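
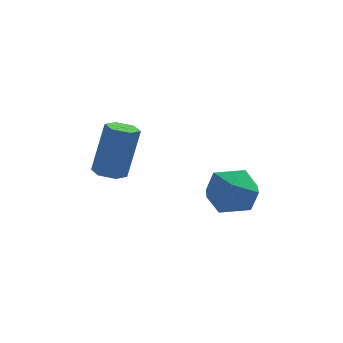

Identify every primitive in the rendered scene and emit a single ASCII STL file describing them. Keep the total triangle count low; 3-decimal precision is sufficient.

solid 
facet normal -0.202 -0.220 -0.954
outer loop
vertex -0.973 0.665 -1.261
vertex -1.255 0.188 -1.091
vertex -1.541 0.689 -1.146
endloop
endfacet
facet normal -0.004 0.975 -0.224
outer loop
vertex -0.973 0.665 -1.261
vertex -1.541 0.689 -1.146
vertex -0.583 1.09 0.581
endloop
endfacet
facet normal -0.004 0.975 -0.224
outer loop
vertex -0.583 1.09 0.581
vertex -1.541 0.689 -1.146
vertex -1.151 1.114 0.696
endloop
endfacet
facet normal 0.202 0.220 0.954
outer loop
vertex -0.583 1.09 0.581
vertex -1.151 1.114 0.696
vertex -0.865 0.612 0.751
endloop
endfacet
facet normal -0.202 -0.220 -0.954
outer loop
vertex -1.541 0.689 -1.146
vertex -1.255 0.188 -1.091
vertex -1.823 0.212 -0.976
endloop
endfacet
facet normal -0.850 0.524 0.059
outer loop
vertex -1.541 0.689 -1.146
vertex -1.823 0.212 -0.976
vertex -1.151 1.114 0.696
endloop
endfacet
facet normal -0.850 0.523 0.060
outer loop
vertex -1.151 1.114 0.696
vertex -1.823 0.212 -0.976
vertex -1.433 0.636 0.866
endloop
endfacet
facet normal 0.202 0.220 0.954
outer loop
vertex -1.151 1.114 0.696
vertex -1.433 0.636 0.866
vertex -0.865 0.612 0.751
endloop
endfacet
facet normal -0.202 -0.220 -0.954
outer loop
vertex -1.823 0.212 -0.976
vertex -1.255 0.188 -1.091
vertex -1.537 -0.29 -0.921
endloop
endfacet
facet normal -0.846 -0.451 0.283
outer loop
vertex -1.823 0.212 -0.976
vertex -1.537 -0.29 -0.921
vertex -1.433 0.636 0.866
endloop
endfacet
facet normal -0.846 -0.452 0.283
outer loop
vertex -1.433 0.636 0.866
vertex -1.537 -0.29 -0.921
vertex -1.147 0.135 0.921
endloop
endfacet
facet normal 0.202 0.220 0.954
outer loop
vertex -1.433 0.636 0.866
vertex -1.147 0.135 0.921
vertex -0.865 0.612 0.751
endloop
endfacet
facet normal -0.202 -0.220 -0.954
outer loop
vertex -1.537 -0.29 -0.921
vertex -1.255 0.188 -1.091
vertex -0.969 -0.314 -1.036
endloop
endfacet
facet normal 0.004 -0.975 0.224
outer loop
vertex -1.537 -0.29 -0.921
vertex -0.969 -0.314 -1.036
vertex -1.147 0.135 0.921
endloop
endfacet
facet normal 0.004 -0.975 0.224
outer loop
vertex -1.147 0.135 0.921
vertex -0.969 -0.314 -1.036
vertex -0.579 0.111 0.806
endloop
endfacet
facet normal 0.202 0.220 0.954
outer loop
vertex -1.147 0.135 0.921
vertex -0.579 0.111 0.806
vertex -0.865 0.612 0.751
endloop
endfacet
facet normal -0.202 -0.220 -0.954
outer loop
vertex -0.969 -0.314 -1.036
vertex -1.255 0.188 -1.091
vertex -0.687 0.164 -1.206
endloop
endfacet
facet normal 0.850 -0.523 -0.059
outer loop
vertex -0.969 -0.314 -1.036
vertex -0.687 0.164 -1.206
vertex -0.579 0.111 0.806
endloop
endfacet
facet normal 0.850 -0.524 -0.059
outer loop
vertex -0.579 0.111 0.806
vertex -0.687 0.164 -1.206
vertex -0.297 0.588 0.636
endloop
endfacet
facet normal 0.202 0.220 0.954
outer loop
vertex -0.579 0.111 0.806
vertex -0.297 0.588 0.636
vertex -0.865 0.612 0.751
endloop
endfacet
facet normal -0.202 -0.220 -0.954
outer loop
vertex -0.687 0.164 -1.206
vertex -1.255 0.188 -1.091
vertex -0.973 0.665 -1.261
endloop
endfacet
facet normal 0.846 0.452 -0.283
outer loop
vertex -0.687 0.164 -1.206
vertex -0.973 0.665 -1.261
vertex -0.297 0.588 0.636
endloop
endfacet
facet normal 0.846 0.451 -0.283
outer loop
vertex -0.297 0.588 0.636
vertex -0.973 0.665 -1.261
vertex -0.583 1.09 0.581
endloop
endfacet
facet normal 0.202 0.220 0.954
outer loop
vertex -0.297 0.588 0.636
vertex -0.583 1.09 0.581
vertex -0.865 0.612 0.751
endloop
endfacet
facet normal -0.089 -0.102 0.991
outer loop
vertex 1.973 0.731 -1.2
vertex 2.596 -0.063 -1.226
vertex 2.968 0.867 -1.097
endloop
endfacet
facet normal -0.162 0.581 0.798
outer loop
vertex 1.973 0.731 -1.2
vertex 2.968 0.867 -1.097
vertex 2.429 1.501 -1.668
endloop
endfacet
facet normal -0.705 0.623 0.338
outer loop
vertex 1.973 0.731 -1.2
vertex 2.429 1.501 -1.668
vertex 1.723 0.964 -2.15
endloop
endfacet
facet normal -0.969 -0.035 0.246
outer loop
vertex 1.973 0.731 -1.2
vertex 1.723 0.964 -2.15
vertex 1.827 -0.003 -1.877
endloop
endfacet
facet normal -0.588 -0.482 0.650
outer loop
vertex 1.973 0.731 -1.2
vertex 1.827 -0.003 -1.877
vertex 2.596 -0.063 -1.226
endloop
endfacet
facet normal 0.432 0.778 0.456
outer loop
vertex 2.429 1.501 -1.668
vertex 2.968 0.867 -1.097
vertex 3.333 1.183 -1.983
endloop
endfacet
facet normal 0.551 -0.327 0.768
outer loop
vertex 2.968 0.867 -1.097
vertex 2.596 -0.063 -1.226
vertex 3.437 0.216 -1.71
endloop
endfacet
facet normal -0.256 -0.942 0.216
outer loop
vertex 2.596 -0.063 -1.226
vertex 1.827 -0.003 -1.877
vertex 2.731 -0.321 -2.192
endloop
endfacet
facet normal -0.873 -0.217 -0.437
outer loop
vertex 1.827 -0.003 -1.877
vertex 1.723 0.964 -2.15
vertex 2.192 0.313 -2.763
endloop
endfacet
facet normal -0.447 0.847 -0.289
outer loop
vertex 1.723 0.964 -2.15
vertex 2.429 1.501 -1.668
vertex 2.564 1.243 -2.634
endloop
endfacet
facet normal 0.969 0.035 -0.246
outer loop
vertex 3.187 0.449 -2.66
vertex 3.333 1.183 -1.983
vertex 3.437 0.216 -1.71
endloop
endfacet
facet normal 0.705 -0.623 -0.338
outer loop
vertex 3.187 0.449 -2.66
vertex 3.437 0.216 -1.71
vertex 2.731 -0.321 -2.192
endloop
endfacet
facet normal 0.162 -0.581 -0.798
outer loop
vertex 3.187 0.449 -2.66
vertex 2.731 -0.321 -2.192
vertex 2.192 0.313 -2.763
endloop
endfacet
facet normal 0.089 0.102 -0.991
outer loop
vertex 3.187 0.449 -2.66
vertex 2.192 0.313 -2.763
vertex 2.564 1.243 -2.634
endloop
endfacet
facet normal 0.588 0.482 -0.650
outer loop
vertex 3.187 0.449 -2.66
vertex 2.564 1.243 -2.634
vertex 3.333 1.183 -1.983
endloop
endfacet
facet normal 0.873 0.217 0.437
outer loop
vertex 3.437 0.216 -1.71
vertex 3.333 1.183 -1.983
vertex 2.968 0.867 -1.097
endloop
endfacet
facet normal 0.447 -0.847 0.289
outer loop
vertex 2.731 -0.321 -2.192
vertex 3.437 0.216 -1.71
vertex 2.596 -0.063 -1.226
endloop
endfacet
facet normal -0.432 -0.778 -0.456
outer loop
vertex 2.192 0.313 -2.763
vertex 2.731 -0.321 -2.192
vertex 1.827 -0.003 -1.877
endloop
endfacet
facet normal -0.551 0.327 -0.768
outer loop
vertex 2.564 1.243 -2.634
vertex 2.192 0.313 -2.763
vertex 1.723 0.964 -2.15
endloop
endfacet
facet normal 0.256 0.942 -0.216
outer loop
vertex 3.333 1.183 -1.983
vertex 2.564 1.243 -2.634
vertex 2.429 1.501 -1.668
endloop
endfacet

endsolid


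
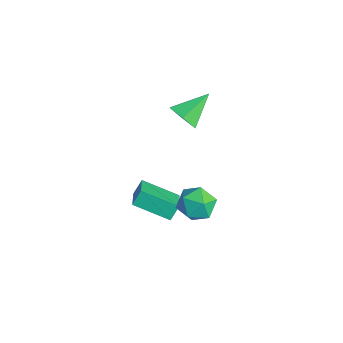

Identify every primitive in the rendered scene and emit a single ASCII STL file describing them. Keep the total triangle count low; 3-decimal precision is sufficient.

solid 
facet normal -0.814 0.372 -0.445
outer loop
vertex -1.43 0.224 -2.252
vertex -0.241 1.794 -3.114
vertex -1.259 -0.332 -3.029
endloop
endfacet
facet normal -0.553 -0.730 0.401
outer loop
vertex 0.101 -0.954 -2.286
vertex -1.43 0.224 -2.252
vertex -1.259 -0.332 -3.029
endloop
endfacet
facet normal -0.814 0.372 -0.445
outer loop
vertex -1.259 -0.332 -3.029
vertex -0.241 1.794 -3.114
vertex -0.07 1.239 -3.891
endloop
endfacet
facet normal 0.176 -0.572 -0.801
outer loop
vertex -0.07 1.239 -3.891
vertex 0.101 -0.954 -2.286
vertex -1.259 -0.332 -3.029
endloop
endfacet
facet normal -0.176 0.573 0.801
outer loop
vertex -1.43 0.224 -2.252
vertex 1.119 1.172 -2.371
vertex -0.241 1.794 -3.114
endloop
endfacet
facet normal -0.553 -0.731 0.400
outer loop
vertex -0.07 -0.399 -1.509
vertex -1.43 0.224 -2.252
vertex 0.101 -0.954 -2.286
endloop
endfacet
facet normal -0.175 0.572 0.801
outer loop
vertex -0.07 -0.399 -1.509
vertex 1.119 1.172 -2.371
vertex -1.43 0.224 -2.252
endloop
endfacet
facet normal 0.553 0.731 -0.400
outer loop
vertex -0.241 1.794 -3.114
vertex 1.119 1.172 -2.371
vertex -0.07 1.239 -3.891
endloop
endfacet
facet normal 0.175 -0.573 -0.801
outer loop
vertex 1.29 0.616 -3.148
vertex 0.101 -0.954 -2.286
vertex -0.07 1.239 -3.891
endloop
endfacet
facet normal 0.553 0.730 -0.401
outer loop
vertex -0.07 1.239 -3.891
vertex 1.119 1.172 -2.371
vertex 1.29 0.616 -3.148
endloop
endfacet
facet normal 0.814 -0.372 0.445
outer loop
vertex 1.29 0.616 -3.148
vertex -0.07 -0.399 -1.509
vertex 0.101 -0.954 -2.286
endloop
endfacet
facet normal 0.814 -0.372 0.445
outer loop
vertex 1.119 1.172 -2.371
vertex -0.07 -0.399 -1.509
vertex 1.29 0.616 -3.148
endloop
endfacet
facet normal 0.183 -0.830 -0.527
outer loop
vertex 0.313 1.695 4.19
vertex -0.324 2.004 3.483
vertex 0.643 2.252 3.428
endloop
endfacet
facet normal 0.769 0.310 0.559
outer loop
vertex 0.313 1.695 4.19
vertex 0.643 2.252 3.428
vertex -0.676 3.596 4.497
endloop
endfacet
facet normal 0.183 -0.830 -0.528
outer loop
vertex 0.643 2.252 3.428
vertex -0.324 2.004 3.483
vertex 0.005 2.561 2.721
endloop
endfacet
facet normal 0.607 0.765 -0.213
outer loop
vertex 0.643 2.252 3.428
vertex 0.005 2.561 2.721
vertex -0.676 3.596 4.497
endloop
endfacet
facet normal 0.183 -0.830 -0.527
outer loop
vertex 0.005 2.561 2.721
vertex -0.324 2.004 3.483
vertex -0.962 2.312 2.777
endloop
endfacet
facet normal -0.237 0.797 -0.555
outer loop
vertex 0.005 2.561 2.721
vertex -0.962 2.312 2.777
vertex -0.676 3.596 4.497
endloop
endfacet
facet normal 0.183 -0.830 -0.527
outer loop
vertex -0.962 2.312 2.777
vertex -0.324 2.004 3.483
vertex -1.291 1.755 3.539
endloop
endfacet
facet normal -0.920 0.372 -0.125
outer loop
vertex -0.962 2.312 2.777
vertex -1.291 1.755 3.539
vertex -0.676 3.596 4.497
endloop
endfacet
facet normal 0.183 -0.829 -0.528
outer loop
vertex -1.291 1.755 3.539
vertex -0.324 2.004 3.483
vertex -0.654 1.446 4.245
endloop
endfacet
facet normal -0.758 -0.084 0.647
outer loop
vertex -1.291 1.755 3.539
vertex -0.654 1.446 4.245
vertex -0.676 3.596 4.497
endloop
endfacet
facet normal 0.184 -0.829 -0.528
outer loop
vertex -0.654 1.446 4.245
vertex -0.324 2.004 3.483
vertex 0.313 1.695 4.19
endloop
endfacet
facet normal 0.086 -0.115 0.990
outer loop
vertex -0.654 1.446 4.245
vertex 0.313 1.695 4.19
vertex -0.676 3.596 4.497
endloop
endfacet
facet normal -0.264 0.838 0.477
outer loop
vertex 0.513 2.85 -2.397
vertex 0.955 2.441 -1.434
vertex 1.602 3.048 -2.143
endloop
endfacet
facet normal -0.127 0.969 -0.212
outer loop
vertex 0.513 2.85 -2.397
vertex 1.602 3.048 -2.143
vertex 1.308 2.777 -3.205
endloop
endfacet
facet normal -0.563 0.563 -0.605
outer loop
vertex 0.513 2.85 -2.397
vertex 1.308 2.777 -3.205
vertex 0.478 2.003 -3.153
endloop
endfacet
facet normal -0.970 0.182 -0.159
outer loop
vertex 0.513 2.85 -2.397
vertex 0.478 2.003 -3.153
vertex 0.26 1.796 -2.058
endloop
endfacet
facet normal -0.785 0.352 0.510
outer loop
vertex 0.513 2.85 -2.397
vertex 0.26 1.796 -2.058
vertex 0.955 2.441 -1.434
endloop
endfacet
facet normal 0.544 0.765 -0.346
outer loop
vertex 1.308 2.777 -3.205
vertex 1.602 3.048 -2.143
vertex 2.24 2.324 -2.742
endloop
endfacet
facet normal 0.322 0.554 0.768
outer loop
vertex 1.602 3.048 -2.143
vertex 0.955 2.441 -1.434
vertex 2.022 2.117 -1.647
endloop
endfacet
facet normal -0.521 -0.233 0.821
outer loop
vertex 0.955 2.441 -1.434
vertex 0.26 1.796 -2.058
vertex 1.192 1.343 -1.595
endloop
endfacet
facet normal -0.821 -0.509 -0.260
outer loop
vertex 0.26 1.796 -2.058
vertex 0.478 2.003 -3.153
vertex 0.898 1.072 -2.657
endloop
endfacet
facet normal -0.163 0.109 -0.981
outer loop
vertex 0.478 2.003 -3.153
vertex 1.308 2.777 -3.205
vertex 1.545 1.679 -3.366
endloop
endfacet
facet normal 0.970 -0.182 0.159
outer loop
vertex 1.987 1.27 -2.403
vertex 2.24 2.324 -2.742
vertex 2.022 2.117 -1.647
endloop
endfacet
facet normal 0.563 -0.563 0.605
outer loop
vertex 1.987 1.27 -2.403
vertex 2.022 2.117 -1.647
vertex 1.192 1.343 -1.595
endloop
endfacet
facet normal 0.127 -0.969 0.212
outer loop
vertex 1.987 1.27 -2.403
vertex 1.192 1.343 -1.595
vertex 0.898 1.072 -2.657
endloop
endfacet
facet normal 0.264 -0.838 -0.477
outer loop
vertex 1.987 1.27 -2.403
vertex 0.898 1.072 -2.657
vertex 1.545 1.679 -3.366
endloop
endfacet
facet normal 0.785 -0.352 -0.510
outer loop
vertex 1.987 1.27 -2.403
vertex 1.545 1.679 -3.366
vertex 2.24 2.324 -2.742
endloop
endfacet
facet normal 0.821 0.509 0.260
outer loop
vertex 2.022 2.117 -1.647
vertex 2.24 2.324 -2.742
vertex 1.602 3.048 -2.143
endloop
endfacet
facet normal 0.163 -0.109 0.981
outer loop
vertex 1.192 1.343 -1.595
vertex 2.022 2.117 -1.647
vertex 0.955 2.441 -1.434
endloop
endfacet
facet normal -0.544 -0.765 0.346
outer loop
vertex 0.898 1.072 -2.657
vertex 1.192 1.343 -1.595
vertex 0.26 1.796 -2.058
endloop
endfacet
facet normal -0.322 -0.554 -0.768
outer loop
vertex 1.545 1.679 -3.366
vertex 0.898 1.072 -2.657
vertex 0.478 2.003 -3.153
endloop
endfacet
facet normal 0.521 0.233 -0.821
outer loop
vertex 2.24 2.324 -2.742
vertex 1.545 1.679 -3.366
vertex 1.308 2.777 -3.205
endloop
endfacet

endsolid


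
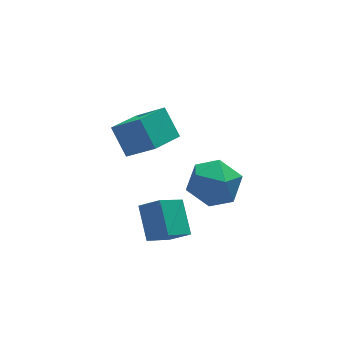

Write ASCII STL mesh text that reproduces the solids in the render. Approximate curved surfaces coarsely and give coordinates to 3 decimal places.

solid 
facet normal -0.960 -0.182 0.214
outer loop
vertex 2.05 0.455 0.616
vertex 2.308 -0.568 0.903
vertex 2.323 0.23 1.651
endloop
endfacet
facet normal -0.802 0.504 0.321
outer loop
vertex 2.05 0.455 0.616
vertex 2.323 0.23 1.651
vertex 2.701 1.137 1.17
endloop
endfacet
facet normal -0.561 0.774 -0.294
outer loop
vertex 2.05 0.455 0.616
vertex 2.701 1.137 1.17
vertex 2.92 0.899 0.125
endloop
endfacet
facet normal -0.570 0.253 -0.782
outer loop
vertex 2.05 0.455 0.616
vertex 2.92 0.899 0.125
vertex 2.677 -0.155 -0.039
endloop
endfacet
facet normal -0.817 -0.337 -0.468
outer loop
vertex 2.05 0.455 0.616
vertex 2.677 -0.155 -0.039
vertex 2.308 -0.568 0.903
endloop
endfacet
facet normal -0.271 0.537 0.799
outer loop
vertex 2.701 1.137 1.17
vertex 2.323 0.23 1.651
vertex 3.363 0.535 1.799
endloop
endfacet
facet normal -0.528 -0.575 0.624
outer loop
vertex 2.323 0.23 1.651
vertex 2.308 -0.568 0.903
vertex 3.12 -0.519 1.635
endloop
endfacet
facet normal -0.297 -0.826 -0.479
outer loop
vertex 2.308 -0.568 0.903
vertex 2.677 -0.155 -0.039
vertex 3.339 -0.757 0.59
endloop
endfacet
facet normal 0.102 0.130 -0.986
outer loop
vertex 2.677 -0.155 -0.039
vertex 2.92 0.899 0.125
vertex 3.717 0.15 0.109
endloop
endfacet
facet normal 0.119 0.973 -0.197
outer loop
vertex 2.92 0.899 0.125
vertex 2.701 1.137 1.17
vertex 3.732 0.948 0.857
endloop
endfacet
facet normal 0.570 -0.253 0.782
outer loop
vertex 3.99 -0.075 1.144
vertex 3.363 0.535 1.799
vertex 3.12 -0.519 1.635
endloop
endfacet
facet normal 0.561 -0.774 0.294
outer loop
vertex 3.99 -0.075 1.144
vertex 3.12 -0.519 1.635
vertex 3.339 -0.757 0.59
endloop
endfacet
facet normal 0.802 -0.504 -0.321
outer loop
vertex 3.99 -0.075 1.144
vertex 3.339 -0.757 0.59
vertex 3.717 0.15 0.109
endloop
endfacet
facet normal 0.960 0.182 -0.214
outer loop
vertex 3.99 -0.075 1.144
vertex 3.717 0.15 0.109
vertex 3.732 0.948 0.857
endloop
endfacet
facet normal 0.817 0.337 0.468
outer loop
vertex 3.99 -0.075 1.144
vertex 3.732 0.948 0.857
vertex 3.363 0.535 1.799
endloop
endfacet
facet normal -0.102 -0.130 0.986
outer loop
vertex 3.12 -0.519 1.635
vertex 3.363 0.535 1.799
vertex 2.323 0.23 1.651
endloop
endfacet
facet normal -0.119 -0.973 0.197
outer loop
vertex 3.339 -0.757 0.59
vertex 3.12 -0.519 1.635
vertex 2.308 -0.568 0.903
endloop
endfacet
facet normal 0.271 -0.537 -0.799
outer loop
vertex 3.717 0.15 0.109
vertex 3.339 -0.757 0.59
vertex 2.677 -0.155 -0.039
endloop
endfacet
facet normal 0.528 0.575 -0.624
outer loop
vertex 3.732 0.948 0.857
vertex 3.717 0.15 0.109
vertex 2.92 0.899 0.125
endloop
endfacet
facet normal 0.297 0.826 0.479
outer loop
vertex 3.363 0.535 1.799
vertex 3.732 0.948 0.857
vertex 2.701 1.137 1.17
endloop
endfacet
facet normal -0.869 -0.428 0.248
outer loop
vertex 1.282 1.393 2.504
vertex 1.088 2.32 3.424
vertex 0.53 2.298 1.434
endloop
endfacet
facet normal 0.146 -0.702 -0.697
outer loop
vertex 1.712 2.88 1.096
vertex 1.282 1.393 2.504
vertex 0.53 2.298 1.434
endloop
endfacet
facet normal -0.869 -0.429 0.248
outer loop
vertex 0.53 2.298 1.434
vertex 1.088 2.32 3.424
vertex 0.336 3.224 2.354
endloop
endfacet
facet normal -0.473 0.569 -0.673
outer loop
vertex 0.336 3.224 2.354
vertex 1.712 2.88 1.096
vertex 0.53 2.298 1.434
endloop
endfacet
facet normal 0.473 -0.569 0.673
outer loop
vertex 1.282 1.393 2.504
vertex 2.27 2.902 3.086
vertex 1.088 2.32 3.424
endloop
endfacet
facet normal 0.147 -0.702 -0.697
outer loop
vertex 2.464 1.976 2.166
vertex 1.282 1.393 2.504
vertex 1.712 2.88 1.096
endloop
endfacet
facet normal 0.473 -0.569 0.673
outer loop
vertex 2.464 1.976 2.166
vertex 2.27 2.902 3.086
vertex 1.282 1.393 2.504
endloop
endfacet
facet normal -0.147 0.702 0.697
outer loop
vertex 1.088 2.32 3.424
vertex 2.27 2.902 3.086
vertex 0.336 3.224 2.354
endloop
endfacet
facet normal -0.473 0.569 -0.673
outer loop
vertex 1.518 3.807 2.016
vertex 1.712 2.88 1.096
vertex 0.336 3.224 2.354
endloop
endfacet
facet normal -0.147 0.702 0.697
outer loop
vertex 0.336 3.224 2.354
vertex 2.27 2.902 3.086
vertex 1.518 3.807 2.016
endloop
endfacet
facet normal 0.869 0.428 -0.249
outer loop
vertex 1.518 3.807 2.016
vertex 2.464 1.976 2.166
vertex 1.712 2.88 1.096
endloop
endfacet
facet normal 0.869 0.429 -0.248
outer loop
vertex 2.27 2.902 3.086
vertex 2.464 1.976 2.166
vertex 1.518 3.807 2.016
endloop
endfacet
facet normal -0.665 0.477 -0.574
outer loop
vertex -0.301 -1.642 0.846
vertex -0.118 -0.47 1.608
vertex 0.706 -1.252 0.004
endloop
endfacet
facet normal -0.129 -0.832 -0.540
outer loop
vertex 1.318 -1.69 0.532
vertex -0.301 -1.642 0.846
vertex 0.706 -1.252 0.004
endloop
endfacet
facet normal -0.665 0.477 -0.574
outer loop
vertex 0.706 -1.252 0.004
vertex -0.118 -0.47 1.608
vertex 0.889 -0.079 0.766
endloop
endfacet
facet normal 0.735 0.285 -0.615
outer loop
vertex 0.889 -0.079 0.766
vertex 1.318 -1.69 0.532
vertex 0.706 -1.252 0.004
endloop
endfacet
facet normal -0.735 -0.285 0.615
outer loop
vertex -0.301 -1.642 0.846
vertex 0.494 -0.908 2.136
vertex -0.118 -0.47 1.608
endloop
endfacet
facet normal -0.130 -0.831 -0.541
outer loop
vertex 0.311 -2.081 1.374
vertex -0.301 -1.642 0.846
vertex 1.318 -1.69 0.532
endloop
endfacet
facet normal -0.735 -0.285 0.615
outer loop
vertex 0.311 -2.081 1.374
vertex 0.494 -0.908 2.136
vertex -0.301 -1.642 0.846
endloop
endfacet
facet normal 0.129 0.832 0.540
outer loop
vertex -0.118 -0.47 1.608
vertex 0.494 -0.908 2.136
vertex 0.889 -0.079 0.766
endloop
endfacet
facet normal 0.735 0.285 -0.615
outer loop
vertex 1.501 -0.518 1.294
vertex 1.318 -1.69 0.532
vertex 0.889 -0.079 0.766
endloop
endfacet
facet normal 0.130 0.831 0.540
outer loop
vertex 0.889 -0.079 0.766
vertex 0.494 -0.908 2.136
vertex 1.501 -0.518 1.294
endloop
endfacet
facet normal 0.665 -0.477 0.574
outer loop
vertex 1.501 -0.518 1.294
vertex 0.311 -2.081 1.374
vertex 1.318 -1.69 0.532
endloop
endfacet
facet normal 0.665 -0.477 0.575
outer loop
vertex 0.494 -0.908 2.136
vertex 0.311 -2.081 1.374
vertex 1.501 -0.518 1.294
endloop
endfacet

endsolid


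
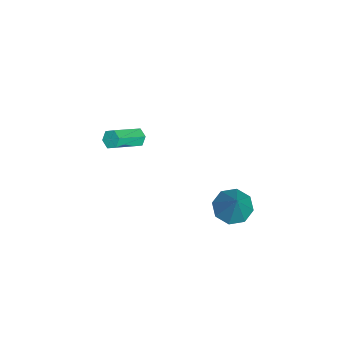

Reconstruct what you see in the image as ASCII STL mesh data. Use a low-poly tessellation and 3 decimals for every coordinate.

solid 
facet normal -0.647 0.575 -0.500
outer loop
vertex -3.763 -2.965 -2.542
vertex -3.996 -2.854 -2.113
vertex -3.618 -2.568 -2.273
endloop
endfacet
facet normal 0.706 0.202 -0.679
outer loop
vertex -3.763 -2.965 -2.542
vertex -3.618 -2.568 -2.273
vertex -2.67 -3.937 -1.695
endloop
endfacet
facet normal 0.707 0.203 -0.678
outer loop
vertex -2.67 -3.937 -1.695
vertex -3.618 -2.568 -2.273
vertex -2.526 -3.54 -1.426
endloop
endfacet
facet normal 0.646 -0.575 0.502
outer loop
vertex -2.67 -3.937 -1.695
vertex -2.526 -3.54 -1.426
vertex -2.904 -3.826 -1.267
endloop
endfacet
facet normal -0.647 0.575 -0.501
outer loop
vertex -3.618 -2.568 -2.273
vertex -3.996 -2.854 -2.113
vertex -3.852 -2.458 -1.845
endloop
endfacet
facet normal 0.603 0.788 0.127
outer loop
vertex -3.618 -2.568 -2.273
vertex -3.852 -2.458 -1.845
vertex -2.526 -3.54 -1.426
endloop
endfacet
facet normal 0.603 0.788 0.126
outer loop
vertex -2.526 -3.54 -1.426
vertex -3.852 -2.458 -1.845
vertex -2.759 -3.43 -0.998
endloop
endfacet
facet normal 0.646 -0.576 0.500
outer loop
vertex -2.526 -3.54 -1.426
vertex -2.759 -3.43 -0.998
vertex -2.904 -3.826 -1.267
endloop
endfacet
facet normal -0.646 0.575 -0.502
outer loop
vertex -3.852 -2.458 -1.845
vertex -3.996 -2.854 -2.113
vertex -4.23 -2.743 -1.685
endloop
endfacet
facet normal -0.102 0.586 0.804
outer loop
vertex -3.852 -2.458 -1.845
vertex -4.23 -2.743 -1.685
vertex -2.759 -3.43 -0.998
endloop
endfacet
facet normal -0.102 0.586 0.804
outer loop
vertex -2.759 -3.43 -0.998
vertex -4.23 -2.743 -1.685
vertex -3.137 -3.715 -0.838
endloop
endfacet
facet normal 0.646 -0.576 0.500
outer loop
vertex -2.759 -3.43 -0.998
vertex -3.137 -3.715 -0.838
vertex -2.904 -3.826 -1.267
endloop
endfacet
facet normal -0.646 0.575 -0.502
outer loop
vertex -4.23 -2.743 -1.685
vertex -3.996 -2.854 -2.113
vertex -4.374 -3.14 -1.954
endloop
endfacet
facet normal -0.706 -0.203 0.678
outer loop
vertex -4.23 -2.743 -1.685
vertex -4.374 -3.14 -1.954
vertex -3.137 -3.715 -0.838
endloop
endfacet
facet normal -0.706 -0.202 0.679
outer loop
vertex -3.137 -3.715 -0.838
vertex -4.374 -3.14 -1.954
vertex -3.282 -4.112 -1.107
endloop
endfacet
facet normal 0.647 -0.575 0.500
outer loop
vertex -3.137 -3.715 -0.838
vertex -3.282 -4.112 -1.107
vertex -2.904 -3.826 -1.267
endloop
endfacet
facet normal -0.646 0.576 -0.500
outer loop
vertex -4.374 -3.14 -1.954
vertex -3.996 -2.854 -2.113
vertex -4.141 -3.25 -2.382
endloop
endfacet
facet normal -0.603 -0.788 -0.126
outer loop
vertex -4.374 -3.14 -1.954
vertex -4.141 -3.25 -2.382
vertex -3.282 -4.112 -1.107
endloop
endfacet
facet normal -0.602 -0.788 -0.127
outer loop
vertex -3.282 -4.112 -1.107
vertex -4.141 -3.25 -2.382
vertex -3.048 -4.222 -1.535
endloop
endfacet
facet normal 0.647 -0.575 0.501
outer loop
vertex -3.282 -4.112 -1.107
vertex -3.048 -4.222 -1.535
vertex -2.904 -3.826 -1.267
endloop
endfacet
facet normal -0.646 0.576 -0.500
outer loop
vertex -4.141 -3.25 -2.382
vertex -3.996 -2.854 -2.113
vertex -3.763 -2.965 -2.542
endloop
endfacet
facet normal 0.102 -0.586 -0.804
outer loop
vertex -4.141 -3.25 -2.382
vertex -3.763 -2.965 -2.542
vertex -3.048 -4.222 -1.535
endloop
endfacet
facet normal 0.102 -0.586 -0.804
outer loop
vertex -3.048 -4.222 -1.535
vertex -3.763 -2.965 -2.542
vertex -2.67 -3.937 -1.695
endloop
endfacet
facet normal 0.646 -0.575 0.502
outer loop
vertex -3.048 -4.222 -1.535
vertex -2.67 -3.937 -1.695
vertex -2.904 -3.826 -1.267
endloop
endfacet
facet normal -0.535 -0.140 -0.833
outer loop
vertex 2.199 1.89 -0.97
vertex 1.473 1.96 -0.515
vertex 1.983 2.51 -0.935
endloop
endfacet
facet normal 0.926 0.333 -0.179
outer loop
vertex 2.199 1.89 -0.97
vertex 1.983 2.51 -0.935
vertex 2.467 2.22 1.035
endloop
endfacet
facet normal -0.535 -0.140 -0.833
outer loop
vertex 1.983 2.51 -0.935
vertex 1.473 1.96 -0.515
vertex 1.467 2.808 -0.654
endloop
endfacet
facet normal 0.502 0.865 0.004
outer loop
vertex 1.983 2.51 -0.935
vertex 1.467 2.808 -0.654
vertex 2.467 2.22 1.035
endloop
endfacet
facet normal -0.535 -0.140 -0.833
outer loop
vertex 1.467 2.808 -0.654
vertex 1.473 1.96 -0.515
vertex 0.955 2.609 -0.292
endloop
endfacet
facet normal -0.093 0.922 0.376
outer loop
vertex 1.467 2.808 -0.654
vertex 0.955 2.609 -0.292
vertex 2.467 2.22 1.035
endloop
endfacet
facet normal -0.535 -0.141 -0.833
outer loop
vertex 0.955 2.609 -0.292
vertex 1.473 1.96 -0.515
vertex 0.746 2.03 -0.06
endloop
endfacet
facet normal -0.510 0.472 0.719
outer loop
vertex 0.955 2.609 -0.292
vertex 0.746 2.03 -0.06
vertex 2.467 2.22 1.035
endloop
endfacet
facet normal -0.535 -0.140 -0.833
outer loop
vertex 0.746 2.03 -0.06
vertex 1.473 1.96 -0.515
vertex 0.963 1.409 -0.095
endloop
endfacet
facet normal -0.506 -0.224 0.833
outer loop
vertex 0.746 2.03 -0.06
vertex 0.963 1.409 -0.095
vertex 2.467 2.22 1.035
endloop
endfacet
facet normal -0.535 -0.140 -0.833
outer loop
vertex 0.963 1.409 -0.095
vertex 1.473 1.96 -0.515
vertex 1.478 1.111 -0.376
endloop
endfacet
facet normal -0.082 -0.755 0.651
outer loop
vertex 0.963 1.409 -0.095
vertex 1.478 1.111 -0.376
vertex 2.467 2.22 1.035
endloop
endfacet
facet normal -0.535 -0.140 -0.833
outer loop
vertex 1.478 1.111 -0.376
vertex 1.473 1.96 -0.515
vertex 1.99 1.31 -0.738
endloop
endfacet
facet normal 0.513 -0.812 0.279
outer loop
vertex 1.478 1.111 -0.376
vertex 1.99 1.31 -0.738
vertex 2.467 2.22 1.035
endloop
endfacet
facet normal -0.535 -0.140 -0.833
outer loop
vertex 1.99 1.31 -0.738
vertex 1.473 1.96 -0.515
vertex 2.199 1.89 -0.97
endloop
endfacet
facet normal 0.930 -0.361 -0.065
outer loop
vertex 1.99 1.31 -0.738
vertex 2.199 1.89 -0.97
vertex 2.467 2.22 1.035
endloop
endfacet

endsolid


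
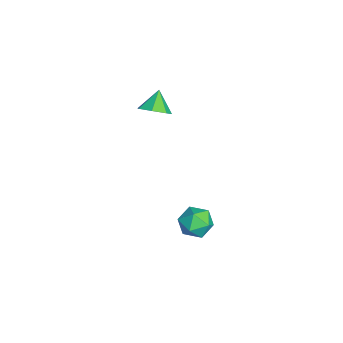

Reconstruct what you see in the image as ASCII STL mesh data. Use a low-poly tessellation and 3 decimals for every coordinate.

solid 
facet normal 0.636 -0.246 -0.732
outer loop
vertex -2.506 1.149 2.764
vertex -3.033 1.28 2.262
vertex -2.533 1.749 2.539
endloop
endfacet
facet normal 0.314 0.346 0.884
outer loop
vertex -2.506 1.149 2.764
vertex -2.533 1.749 2.539
vertex -3.707 1.54 3.038
endloop
endfacet
facet normal 0.636 -0.246 -0.732
outer loop
vertex -2.533 1.749 2.539
vertex -3.033 1.28 2.262
vertex -2.937 1.996 2.105
endloop
endfacet
facet normal 0.040 0.884 0.466
outer loop
vertex -2.533 1.749 2.539
vertex -2.937 1.996 2.105
vertex -3.707 1.54 3.038
endloop
endfacet
facet normal 0.637 -0.246 -0.731
outer loop
vertex -2.937 1.996 2.105
vertex -3.033 1.28 2.262
vertex -3.413 1.703 1.789
endloop
endfacet
facet normal -0.519 0.855 -0.011
outer loop
vertex -2.937 1.996 2.105
vertex -3.413 1.703 1.789
vertex -3.707 1.54 3.038
endloop
endfacet
facet normal 0.636 -0.246 -0.731
outer loop
vertex -3.413 1.703 1.789
vertex -3.033 1.28 2.262
vertex -3.603 1.091 1.83
endloop
endfacet
facet normal -0.942 0.280 -0.185
outer loop
vertex -3.413 1.703 1.789
vertex -3.603 1.091 1.83
vertex -3.707 1.54 3.038
endloop
endfacet
facet normal 0.636 -0.246 -0.731
outer loop
vertex -3.603 1.091 1.83
vertex -3.033 1.28 2.262
vertex -3.364 0.621 2.196
endloop
endfacet
facet normal -0.911 -0.407 0.073
outer loop
vertex -3.603 1.091 1.83
vertex -3.364 0.621 2.196
vertex -3.707 1.54 3.038
endloop
endfacet
facet normal 0.636 -0.246 -0.731
outer loop
vertex -3.364 0.621 2.196
vertex -3.033 1.28 2.262
vertex -2.876 0.647 2.612
endloop
endfacet
facet normal -0.449 -0.689 0.569
outer loop
vertex -3.364 0.621 2.196
vertex -2.876 0.647 2.612
vertex -3.707 1.54 3.038
endloop
endfacet
facet normal 0.635 -0.247 -0.732
outer loop
vertex -2.876 0.647 2.612
vertex -3.033 1.28 2.262
vertex -2.506 1.149 2.764
endloop
endfacet
facet normal 0.097 -0.353 0.930
outer loop
vertex -2.876 0.647 2.612
vertex -2.506 1.149 2.764
vertex -3.707 1.54 3.038
endloop
endfacet
facet normal -0.981 -0.191 0.021
outer loop
vertex -1.376 3.103 -3.218
vertex -1.223 2.3 -3.367
vertex -1.26 2.577 -2.585
endloop
endfacet
facet normal -0.820 0.358 0.448
outer loop
vertex -1.376 3.103 -3.218
vertex -1.26 2.577 -2.585
vertex -0.918 3.334 -2.564
endloop
endfacet
facet normal -0.506 0.861 0.050
outer loop
vertex -1.376 3.103 -3.218
vertex -0.918 3.334 -2.564
vertex -0.67 3.525 -3.334
endloop
endfacet
facet normal -0.474 0.623 -0.622
outer loop
vertex -1.376 3.103 -3.218
vertex -0.67 3.525 -3.334
vertex -0.858 2.886 -3.83
endloop
endfacet
facet normal -0.768 -0.028 -0.640
outer loop
vertex -1.376 3.103 -3.218
vertex -0.858 2.886 -3.83
vertex -1.223 2.3 -3.367
endloop
endfacet
facet normal -0.345 0.130 0.930
outer loop
vertex -0.918 3.334 -2.564
vertex -1.26 2.577 -2.585
vertex -0.482 2.674 -2.31
endloop
endfacet
facet normal -0.607 -0.758 0.240
outer loop
vertex -1.26 2.577 -2.585
vertex -1.223 2.3 -3.367
vertex -0.67 2.035 -2.806
endloop
endfacet
facet normal -0.262 -0.493 -0.830
outer loop
vertex -1.223 2.3 -3.367
vertex -0.858 2.886 -3.83
vertex -0.422 2.226 -3.576
endloop
endfacet
facet normal 0.213 0.559 -0.801
outer loop
vertex -0.858 2.886 -3.83
vertex -0.67 3.525 -3.334
vertex -0.08 2.983 -3.555
endloop
endfacet
facet normal 0.162 0.944 0.286
outer loop
vertex -0.67 3.525 -3.334
vertex -0.918 3.334 -2.564
vertex -0.117 3.26 -2.773
endloop
endfacet
facet normal 0.474 -0.623 0.622
outer loop
vertex 0.036 2.457 -2.922
vertex -0.482 2.674 -2.31
vertex -0.67 2.035 -2.806
endloop
endfacet
facet normal 0.506 -0.861 -0.050
outer loop
vertex 0.036 2.457 -2.922
vertex -0.67 2.035 -2.806
vertex -0.422 2.226 -3.576
endloop
endfacet
facet normal 0.820 -0.358 -0.448
outer loop
vertex 0.036 2.457 -2.922
vertex -0.422 2.226 -3.576
vertex -0.08 2.983 -3.555
endloop
endfacet
facet normal 0.981 0.191 -0.021
outer loop
vertex 0.036 2.457 -2.922
vertex -0.08 2.983 -3.555
vertex -0.117 3.26 -2.773
endloop
endfacet
facet normal 0.768 0.028 0.640
outer loop
vertex 0.036 2.457 -2.922
vertex -0.117 3.26 -2.773
vertex -0.482 2.674 -2.31
endloop
endfacet
facet normal -0.213 -0.559 0.801
outer loop
vertex -0.67 2.035 -2.806
vertex -0.482 2.674 -2.31
vertex -1.26 2.577 -2.585
endloop
endfacet
facet normal -0.162 -0.944 -0.286
outer loop
vertex -0.422 2.226 -3.576
vertex -0.67 2.035 -2.806
vertex -1.223 2.3 -3.367
endloop
endfacet
facet normal 0.345 -0.130 -0.930
outer loop
vertex -0.08 2.983 -3.555
vertex -0.422 2.226 -3.576
vertex -0.858 2.886 -3.83
endloop
endfacet
facet normal 0.607 0.758 -0.240
outer loop
vertex -0.117 3.26 -2.773
vertex -0.08 2.983 -3.555
vertex -0.67 3.525 -3.334
endloop
endfacet
facet normal 0.262 0.493 0.830
outer loop
vertex -0.482 2.674 -2.31
vertex -0.117 3.26 -2.773
vertex -0.918 3.334 -2.564
endloop
endfacet

endsolid


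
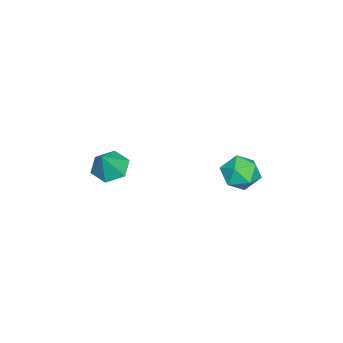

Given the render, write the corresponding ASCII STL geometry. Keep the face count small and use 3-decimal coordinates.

solid 
facet normal -0.465 0.830 0.308
outer loop
vertex -2.625 2.884 1.065
vertex -3.28 2.307 1.631
vertex -2.391 2.649 2.051
endloop
endfacet
facet normal 0.225 0.959 0.175
outer loop
vertex -2.625 2.884 1.065
vertex -2.391 2.649 2.051
vertex -1.653 2.61 1.318
endloop
endfacet
facet normal 0.353 0.787 -0.505
outer loop
vertex -2.625 2.884 1.065
vertex -1.653 2.61 1.318
vertex -2.086 2.244 0.445
endloop
endfacet
facet normal -0.256 0.553 -0.793
outer loop
vertex -2.625 2.884 1.065
vertex -2.086 2.244 0.445
vertex -3.092 2.057 0.639
endloop
endfacet
facet normal -0.761 0.580 -0.290
outer loop
vertex -2.625 2.884 1.065
vertex -3.092 2.057 0.639
vertex -3.28 2.307 1.631
endloop
endfacet
facet normal 0.613 0.525 0.590
outer loop
vertex -1.653 2.61 1.318
vertex -2.391 2.649 2.051
vertex -1.708 1.863 2.041
endloop
endfacet
facet normal -0.502 0.319 0.804
outer loop
vertex -2.391 2.649 2.051
vertex -3.28 2.307 1.631
vertex -2.714 1.676 2.235
endloop
endfacet
facet normal -0.983 -0.087 -0.164
outer loop
vertex -3.28 2.307 1.631
vertex -3.092 2.057 0.639
vertex -3.147 1.31 1.362
endloop
endfacet
facet normal -0.164 -0.130 -0.978
outer loop
vertex -3.092 2.057 0.639
vertex -2.086 2.244 0.445
vertex -2.409 1.271 0.629
endloop
endfacet
facet normal 0.823 0.248 -0.512
outer loop
vertex -2.086 2.244 0.445
vertex -1.653 2.61 1.318
vertex -1.52 1.613 1.049
endloop
endfacet
facet normal 0.256 -0.553 0.793
outer loop
vertex -2.175 1.036 1.615
vertex -1.708 1.863 2.041
vertex -2.714 1.676 2.235
endloop
endfacet
facet normal -0.353 -0.787 0.505
outer loop
vertex -2.175 1.036 1.615
vertex -2.714 1.676 2.235
vertex -3.147 1.31 1.362
endloop
endfacet
facet normal -0.225 -0.959 -0.175
outer loop
vertex -2.175 1.036 1.615
vertex -3.147 1.31 1.362
vertex -2.409 1.271 0.629
endloop
endfacet
facet normal 0.465 -0.830 -0.308
outer loop
vertex -2.175 1.036 1.615
vertex -2.409 1.271 0.629
vertex -1.52 1.613 1.049
endloop
endfacet
facet normal 0.761 -0.580 0.290
outer loop
vertex -2.175 1.036 1.615
vertex -1.52 1.613 1.049
vertex -1.708 1.863 2.041
endloop
endfacet
facet normal 0.164 0.130 0.978
outer loop
vertex -2.714 1.676 2.235
vertex -1.708 1.863 2.041
vertex -2.391 2.649 2.051
endloop
endfacet
facet normal -0.823 -0.248 0.512
outer loop
vertex -3.147 1.31 1.362
vertex -2.714 1.676 2.235
vertex -3.28 2.307 1.631
endloop
endfacet
facet normal -0.613 -0.525 -0.590
outer loop
vertex -2.409 1.271 0.629
vertex -3.147 1.31 1.362
vertex -3.092 2.057 0.639
endloop
endfacet
facet normal 0.502 -0.319 -0.804
outer loop
vertex -1.52 1.613 1.049
vertex -2.409 1.271 0.629
vertex -2.086 2.244 0.445
endloop
endfacet
facet normal 0.983 0.087 0.164
outer loop
vertex -1.708 1.863 2.041
vertex -1.52 1.613 1.049
vertex -1.653 2.61 1.318
endloop
endfacet
facet normal -0.554 0.055 -0.831
outer loop
vertex -0.355 -3.762 0.793
vertex -1.146 -3.819 1.317
vertex -0.767 -2.971 1.12
endloop
endfacet
facet normal 0.889 0.457 0.015
outer loop
vertex -0.355 -3.762 0.793
vertex -0.767 -2.971 1.12
vertex -0.314 -3.901 2.563
endloop
endfacet
facet normal -0.554 0.055 -0.831
outer loop
vertex -0.767 -2.971 1.12
vertex -1.146 -3.819 1.317
vertex -1.557 -3.028 1.643
endloop
endfacet
facet normal 0.249 0.848 0.468
outer loop
vertex -0.767 -2.971 1.12
vertex -1.557 -3.028 1.643
vertex -0.314 -3.901 2.563
endloop
endfacet
facet normal -0.555 0.054 -0.830
outer loop
vertex -1.557 -3.028 1.643
vertex -1.146 -3.819 1.317
vertex -1.936 -3.876 1.841
endloop
endfacet
facet normal -0.374 0.366 0.852
outer loop
vertex -1.557 -3.028 1.643
vertex -1.936 -3.876 1.841
vertex -0.314 -3.901 2.563
endloop
endfacet
facet normal -0.555 0.053 -0.830
outer loop
vertex -1.936 -3.876 1.841
vertex -1.146 -3.819 1.317
vertex -1.524 -4.668 1.515
endloop
endfacet
facet normal -0.357 -0.508 0.784
outer loop
vertex -1.936 -3.876 1.841
vertex -1.524 -4.668 1.515
vertex -0.314 -3.901 2.563
endloop
endfacet
facet normal -0.555 0.053 -0.830
outer loop
vertex -1.524 -4.668 1.515
vertex -1.146 -3.819 1.317
vertex -0.734 -4.611 0.991
endloop
endfacet
facet normal 0.284 -0.900 0.331
outer loop
vertex -1.524 -4.668 1.515
vertex -0.734 -4.611 0.991
vertex -0.314 -3.901 2.563
endloop
endfacet
facet normal -0.554 0.054 -0.831
outer loop
vertex -0.734 -4.611 0.991
vertex -1.146 -3.819 1.317
vertex -0.355 -3.762 0.793
endloop
endfacet
facet normal 0.907 -0.417 -0.054
outer loop
vertex -0.734 -4.611 0.991
vertex -0.355 -3.762 0.793
vertex -0.314 -3.901 2.563
endloop
endfacet

endsolid


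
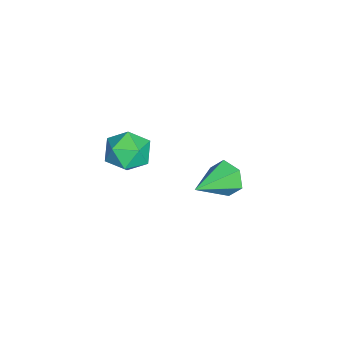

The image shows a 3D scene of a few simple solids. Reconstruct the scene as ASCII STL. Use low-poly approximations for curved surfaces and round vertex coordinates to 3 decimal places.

solid 
facet normal 0.327 0.017 0.945
outer loop
vertex 3.04 2.237 3.064
vertex 2.477 1.845 3.266
vertex 3.082 1.523 3.062
endloop
endfacet
facet normal 0.872 0.050 0.487
outer loop
vertex 3.04 2.237 3.064
vertex 3.082 1.523 3.062
vertex 3.362 1.9 2.522
endloop
endfacet
facet normal 0.777 0.625 0.073
outer loop
vertex 3.04 2.237 3.064
vertex 3.362 1.9 2.522
vertex 2.929 2.454 2.392
endloop
endfacet
facet normal 0.176 0.945 0.276
outer loop
vertex 3.04 2.237 3.064
vertex 2.929 2.454 2.392
vertex 2.383 2.421 2.852
endloop
endfacet
facet normal -0.104 0.569 0.816
outer loop
vertex 3.04 2.237 3.064
vertex 2.383 2.421 2.852
vertex 2.477 1.845 3.266
endloop
endfacet
facet normal 0.846 -0.529 0.069
outer loop
vertex 3.362 1.9 2.522
vertex 3.082 1.523 3.062
vertex 2.997 1.299 2.388
endloop
endfacet
facet normal -0.037 -0.584 0.811
outer loop
vertex 3.082 1.523 3.062
vertex 2.477 1.845 3.266
vertex 2.451 1.266 2.848
endloop
endfacet
facet normal -0.735 0.312 0.602
outer loop
vertex 2.477 1.845 3.266
vertex 2.383 2.421 2.852
vertex 2.018 1.82 2.718
endloop
endfacet
facet normal -0.283 0.920 -0.270
outer loop
vertex 2.383 2.421 2.852
vertex 2.929 2.454 2.392
vertex 2.298 2.197 2.178
endloop
endfacet
facet normal 0.693 0.401 -0.599
outer loop
vertex 2.929 2.454 2.392
vertex 3.362 1.9 2.522
vertex 2.903 1.875 1.974
endloop
endfacet
facet normal -0.176 -0.945 -0.276
outer loop
vertex 2.34 1.483 2.176
vertex 2.997 1.299 2.388
vertex 2.451 1.266 2.848
endloop
endfacet
facet normal -0.777 -0.625 -0.073
outer loop
vertex 2.34 1.483 2.176
vertex 2.451 1.266 2.848
vertex 2.018 1.82 2.718
endloop
endfacet
facet normal -0.872 -0.050 -0.487
outer loop
vertex 2.34 1.483 2.176
vertex 2.018 1.82 2.718
vertex 2.298 2.197 2.178
endloop
endfacet
facet normal -0.327 -0.017 -0.945
outer loop
vertex 2.34 1.483 2.176
vertex 2.298 2.197 2.178
vertex 2.903 1.875 1.974
endloop
endfacet
facet normal 0.104 -0.569 -0.816
outer loop
vertex 2.34 1.483 2.176
vertex 2.903 1.875 1.974
vertex 2.997 1.299 2.388
endloop
endfacet
facet normal 0.283 -0.920 0.270
outer loop
vertex 2.451 1.266 2.848
vertex 2.997 1.299 2.388
vertex 3.082 1.523 3.062
endloop
endfacet
facet normal -0.693 -0.401 0.599
outer loop
vertex 2.018 1.82 2.718
vertex 2.451 1.266 2.848
vertex 2.477 1.845 3.266
endloop
endfacet
facet normal -0.846 0.529 -0.069
outer loop
vertex 2.298 2.197 2.178
vertex 2.018 1.82 2.718
vertex 2.383 2.421 2.852
endloop
endfacet
facet normal 0.037 0.584 -0.811
outer loop
vertex 2.903 1.875 1.974
vertex 2.298 2.197 2.178
vertex 2.929 2.454 2.392
endloop
endfacet
facet normal 0.735 -0.312 -0.602
outer loop
vertex 2.997 1.299 2.388
vertex 2.903 1.875 1.974
vertex 3.362 1.9 2.522
endloop
endfacet
facet normal -0.776 0.528 -0.344
outer loop
vertex 0.587 4.356 -1.342
vertex 0.272 4.232 -0.822
vertex 0.63 4.737 -0.855
endloop
endfacet
facet normal 0.861 0.361 -0.358
outer loop
vertex 0.587 4.356 -1.342
vertex 0.63 4.737 -0.855
vertex 1.368 3.488 -0.338
endloop
endfacet
facet normal -0.776 0.528 -0.344
outer loop
vertex 0.63 4.737 -0.855
vertex 0.272 4.232 -0.822
vertex 0.315 4.613 -0.335
endloop
endfacet
facet normal 0.625 0.584 0.518
outer loop
vertex 0.63 4.737 -0.855
vertex 0.315 4.613 -0.335
vertex 1.368 3.488 -0.338
endloop
endfacet
facet normal -0.777 0.527 -0.344
outer loop
vertex 0.315 4.613 -0.335
vertex 0.272 4.232 -0.822
vertex -0.042 4.107 -0.303
endloop
endfacet
facet normal 0.040 0.035 0.999
outer loop
vertex 0.315 4.613 -0.335
vertex -0.042 4.107 -0.303
vertex 1.368 3.488 -0.338
endloop
endfacet
facet normal -0.777 0.527 -0.344
outer loop
vertex -0.042 4.107 -0.303
vertex 0.272 4.232 -0.822
vertex -0.085 3.726 -0.79
endloop
endfacet
facet normal -0.308 -0.736 0.603
outer loop
vertex -0.042 4.107 -0.303
vertex -0.085 3.726 -0.79
vertex 1.368 3.488 -0.338
endloop
endfacet
facet normal -0.777 0.527 -0.344
outer loop
vertex -0.085 3.726 -0.79
vertex 0.272 4.232 -0.822
vertex 0.229 3.851 -1.309
endloop
endfacet
facet normal -0.072 -0.959 -0.274
outer loop
vertex -0.085 3.726 -0.79
vertex 0.229 3.851 -1.309
vertex 1.368 3.488 -0.338
endloop
endfacet
facet normal -0.776 0.528 -0.344
outer loop
vertex 0.229 3.851 -1.309
vertex 0.272 4.232 -0.822
vertex 0.587 4.356 -1.342
endloop
endfacet
facet normal 0.512 -0.412 -0.754
outer loop
vertex 0.229 3.851 -1.309
vertex 0.587 4.356 -1.342
vertex 1.368 3.488 -0.338
endloop
endfacet

endsolid


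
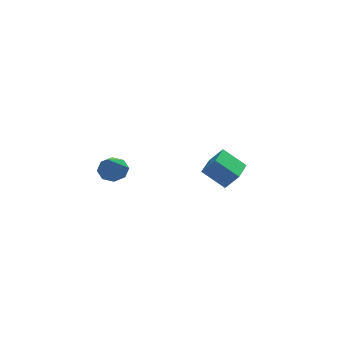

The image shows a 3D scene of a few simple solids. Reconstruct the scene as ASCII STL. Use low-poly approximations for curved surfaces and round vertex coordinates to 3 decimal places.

solid 
facet normal 0.201 0.743 -0.639
outer loop
vertex -1.576 -2.479 2.476
vertex -2.068 -2.721 2.04
vertex -2.058 -2.266 2.572
endloop
endfacet
facet normal 0.302 0.272 0.914
outer loop
vertex -1.576 -2.479 2.476
vertex -2.058 -2.266 2.572
vertex -2.452 -4.139 3.26
endloop
endfacet
facet normal 0.201 0.743 -0.639
outer loop
vertex -2.058 -2.266 2.572
vertex -2.068 -2.721 2.04
vertex -2.546 -2.319 2.357
endloop
endfacet
facet normal -0.406 0.389 0.827
outer loop
vertex -2.058 -2.266 2.572
vertex -2.546 -2.319 2.357
vertex -2.452 -4.139 3.26
endloop
endfacet
facet normal 0.201 0.742 -0.639
outer loop
vertex -2.546 -2.319 2.357
vertex -2.068 -2.721 2.04
vertex -2.754 -2.608 1.956
endloop
endfacet
facet normal -0.916 0.139 0.375
outer loop
vertex -2.546 -2.319 2.357
vertex -2.754 -2.608 1.956
vertex -2.452 -4.139 3.26
endloop
endfacet
facet normal 0.201 0.744 -0.638
outer loop
vertex -2.754 -2.608 1.956
vertex -2.068 -2.721 2.04
vertex -2.56 -2.962 1.604
endloop
endfacet
facet normal -0.926 -0.333 -0.176
outer loop
vertex -2.754 -2.608 1.956
vertex -2.56 -2.962 1.604
vertex -2.452 -4.139 3.26
endloop
endfacet
facet normal 0.202 0.742 -0.639
outer loop
vertex -2.56 -2.962 1.604
vertex -2.068 -2.721 2.04
vertex -2.078 -3.176 1.508
endloop
endfacet
facet normal -0.432 -0.748 -0.503
outer loop
vertex -2.56 -2.962 1.604
vertex -2.078 -3.176 1.508
vertex -2.452 -4.139 3.26
endloop
endfacet
facet normal 0.199 0.743 -0.639
outer loop
vertex -2.078 -3.176 1.508
vertex -2.068 -2.721 2.04
vertex -1.59 -3.122 1.723
endloop
endfacet
facet normal 0.279 -0.865 -0.416
outer loop
vertex -2.078 -3.176 1.508
vertex -1.59 -3.122 1.723
vertex -2.452 -4.139 3.26
endloop
endfacet
facet normal 0.201 0.743 -0.638
outer loop
vertex -1.59 -3.122 1.723
vertex -2.068 -2.721 2.04
vertex -1.382 -2.834 2.124
endloop
endfacet
facet normal 0.787 -0.616 0.034
outer loop
vertex -1.59 -3.122 1.723
vertex -1.382 -2.834 2.124
vertex -2.452 -4.139 3.26
endloop
endfacet
facet normal 0.201 0.743 -0.639
outer loop
vertex -1.382 -2.834 2.124
vertex -2.068 -2.721 2.04
vertex -1.576 -2.479 2.476
endloop
endfacet
facet normal 0.798 -0.145 0.585
outer loop
vertex -1.382 -2.834 2.124
vertex -1.576 -2.479 2.476
vertex -2.452 -4.139 3.26
endloop
endfacet
facet normal -0.716 0.272 0.643
outer loop
vertex 3.07 1.385 0.532
vertex 3.693 2.988 0.548
vertex 2.461 1.629 -0.249
endloop
endfacet
facet normal -0.362 -0.932 -0.009
outer loop
vertex 3.507 1.232 -1.188
vertex 3.07 1.385 0.532
vertex 2.461 1.629 -0.249
endloop
endfacet
facet normal -0.716 0.273 0.642
outer loop
vertex 2.461 1.629 -0.249
vertex 3.693 2.988 0.548
vertex 3.085 3.232 -0.234
endloop
endfacet
facet normal -0.597 0.239 -0.766
outer loop
vertex 3.085 3.232 -0.234
vertex 3.507 1.232 -1.188
vertex 2.461 1.629 -0.249
endloop
endfacet
facet normal 0.597 -0.240 0.766
outer loop
vertex 3.07 1.385 0.532
vertex 4.739 2.591 -0.391
vertex 3.693 2.988 0.548
endloop
endfacet
facet normal -0.362 -0.932 -0.009
outer loop
vertex 4.115 0.988 -0.406
vertex 3.07 1.385 0.532
vertex 3.507 1.232 -1.188
endloop
endfacet
facet normal 0.597 -0.239 0.766
outer loop
vertex 4.115 0.988 -0.406
vertex 4.739 2.591 -0.391
vertex 3.07 1.385 0.532
endloop
endfacet
facet normal 0.362 0.932 0.009
outer loop
vertex 3.693 2.988 0.548
vertex 4.739 2.591 -0.391
vertex 3.085 3.232 -0.234
endloop
endfacet
facet normal -0.597 0.240 -0.766
outer loop
vertex 4.13 2.835 -1.172
vertex 3.507 1.232 -1.188
vertex 3.085 3.232 -0.234
endloop
endfacet
facet normal 0.362 0.932 0.009
outer loop
vertex 3.085 3.232 -0.234
vertex 4.739 2.591 -0.391
vertex 4.13 2.835 -1.172
endloop
endfacet
facet normal 0.717 -0.272 -0.642
outer loop
vertex 4.13 2.835 -1.172
vertex 4.115 0.988 -0.406
vertex 3.507 1.232 -1.188
endloop
endfacet
facet normal 0.716 -0.273 -0.643
outer loop
vertex 4.739 2.591 -0.391
vertex 4.115 0.988 -0.406
vertex 4.13 2.835 -1.172
endloop
endfacet

endsolid


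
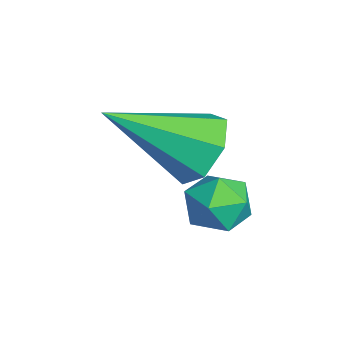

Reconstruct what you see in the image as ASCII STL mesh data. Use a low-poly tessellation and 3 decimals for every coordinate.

solid 
facet normal 0.016 0.837 -0.546
outer loop
vertex -3.169 -1.098 -1.711
vertex -3.822 -1.403 -2.198
vertex -3.864 -0.928 -1.471
endloop
endfacet
facet normal 0.361 0.187 0.914
outer loop
vertex -3.169 -1.098 -1.711
vertex -3.864 -0.928 -1.471
vertex -3.858 -3.237 -1.002
endloop
endfacet
facet normal 0.017 0.837 -0.546
outer loop
vertex -3.864 -0.928 -1.471
vertex -3.822 -1.403 -2.198
vertex -4.528 -1.115 -1.778
endloop
endfacet
facet normal -0.454 0.176 0.874
outer loop
vertex -3.864 -0.928 -1.471
vertex -4.528 -1.115 -1.778
vertex -3.858 -3.237 -1.002
endloop
endfacet
facet normal 0.016 0.837 -0.547
outer loop
vertex -4.528 -1.115 -1.778
vertex -3.822 -1.403 -2.198
vertex -4.66 -1.52 -2.402
endloop
endfacet
facet normal -0.932 -0.180 0.314
outer loop
vertex -4.528 -1.115 -1.778
vertex -4.66 -1.52 -2.402
vertex -3.858 -3.237 -1.002
endloop
endfacet
facet normal 0.016 0.838 -0.546
outer loop
vertex -4.66 -1.52 -2.402
vertex -3.822 -1.403 -2.198
vertex -4.162 -1.836 -2.872
endloop
endfacet
facet normal -0.712 -0.612 -0.343
outer loop
vertex -4.66 -1.52 -2.402
vertex -4.162 -1.836 -2.872
vertex -3.858 -3.237 -1.002
endloop
endfacet
facet normal 0.016 0.838 -0.546
outer loop
vertex -4.162 -1.836 -2.872
vertex -3.822 -1.403 -2.198
vertex -3.408 -1.826 -2.835
endloop
endfacet
facet normal 0.040 -0.797 -0.603
outer loop
vertex -4.162 -1.836 -2.872
vertex -3.408 -1.826 -2.835
vertex -3.858 -3.237 -1.002
endloop
endfacet
facet normal 0.016 0.838 -0.546
outer loop
vertex -3.408 -1.826 -2.835
vertex -3.822 -1.403 -2.198
vertex -2.966 -1.498 -2.318
endloop
endfacet
facet normal 0.758 -0.594 -0.271
outer loop
vertex -3.408 -1.826 -2.835
vertex -2.966 -1.498 -2.318
vertex -3.858 -3.237 -1.002
endloop
endfacet
facet normal 0.016 0.837 -0.546
outer loop
vertex -2.966 -1.498 -2.318
vertex -3.822 -1.403 -2.198
vertex -3.169 -1.098 -1.711
endloop
endfacet
facet normal 0.901 -0.156 0.404
outer loop
vertex -2.966 -1.498 -2.318
vertex -3.169 -1.098 -1.711
vertex -3.858 -3.237 -1.002
endloop
endfacet
facet normal 0.148 0.975 0.167
outer loop
vertex -3.201 -0.57 -3.707
vertex -3.603 -0.614 -3.091
vertex -2.876 -0.729 -3.066
endloop
endfacet
facet normal 0.702 0.688 -0.185
outer loop
vertex -3.201 -0.57 -3.707
vertex -2.876 -0.729 -3.066
vertex -2.682 -1.091 -3.676
endloop
endfacet
facet normal 0.455 0.406 -0.793
outer loop
vertex -3.201 -0.57 -3.707
vertex -2.682 -1.091 -3.676
vertex -3.288 -1.199 -4.079
endloop
endfacet
facet normal -0.250 0.518 -0.818
outer loop
vertex -3.201 -0.57 -3.707
vertex -3.288 -1.199 -4.079
vertex -3.857 -0.904 -3.718
endloop
endfacet
facet normal -0.439 0.870 -0.224
outer loop
vertex -3.201 -0.57 -3.707
vertex -3.857 -0.904 -3.718
vertex -3.603 -0.614 -3.091
endloop
endfacet
facet normal 0.964 0.157 0.214
outer loop
vertex -2.682 -1.091 -3.676
vertex -2.876 -0.729 -3.066
vertex -2.763 -1.456 -3.042
endloop
endfacet
facet normal 0.071 0.621 0.781
outer loop
vertex -2.876 -0.729 -3.066
vertex -3.603 -0.614 -3.091
vertex -3.332 -1.161 -2.681
endloop
endfacet
facet normal -0.880 0.452 0.148
outer loop
vertex -3.603 -0.614 -3.091
vertex -3.857 -0.904 -3.718
vertex -3.938 -1.269 -3.084
endloop
endfacet
facet normal -0.574 -0.116 -0.810
outer loop
vertex -3.857 -0.904 -3.718
vertex -3.288 -1.199 -4.079
vertex -3.744 -1.631 -3.694
endloop
endfacet
facet normal 0.565 -0.297 -0.770
outer loop
vertex -3.288 -1.199 -4.079
vertex -2.682 -1.091 -3.676
vertex -3.017 -1.746 -3.669
endloop
endfacet
facet normal 0.250 -0.518 0.818
outer loop
vertex -3.419 -1.79 -3.053
vertex -2.763 -1.456 -3.042
vertex -3.332 -1.161 -2.681
endloop
endfacet
facet normal -0.455 -0.406 0.793
outer loop
vertex -3.419 -1.79 -3.053
vertex -3.332 -1.161 -2.681
vertex -3.938 -1.269 -3.084
endloop
endfacet
facet normal -0.702 -0.688 0.185
outer loop
vertex -3.419 -1.79 -3.053
vertex -3.938 -1.269 -3.084
vertex -3.744 -1.631 -3.694
endloop
endfacet
facet normal -0.148 -0.975 -0.167
outer loop
vertex -3.419 -1.79 -3.053
vertex -3.744 -1.631 -3.694
vertex -3.017 -1.746 -3.669
endloop
endfacet
facet normal 0.439 -0.870 0.224
outer loop
vertex -3.419 -1.79 -3.053
vertex -3.017 -1.746 -3.669
vertex -2.763 -1.456 -3.042
endloop
endfacet
facet normal 0.574 0.116 0.810
outer loop
vertex -3.332 -1.161 -2.681
vertex -2.763 -1.456 -3.042
vertex -2.876 -0.729 -3.066
endloop
endfacet
facet normal -0.565 0.297 0.770
outer loop
vertex -3.938 -1.269 -3.084
vertex -3.332 -1.161 -2.681
vertex -3.603 -0.614 -3.091
endloop
endfacet
facet normal -0.964 -0.157 -0.214
outer loop
vertex -3.744 -1.631 -3.694
vertex -3.938 -1.269 -3.084
vertex -3.857 -0.904 -3.718
endloop
endfacet
facet normal -0.071 -0.621 -0.781
outer loop
vertex -3.017 -1.746 -3.669
vertex -3.744 -1.631 -3.694
vertex -3.288 -1.199 -4.079
endloop
endfacet
facet normal 0.880 -0.452 -0.148
outer loop
vertex -2.763 -1.456 -3.042
vertex -3.017 -1.746 -3.669
vertex -2.682 -1.091 -3.676
endloop
endfacet

endsolid


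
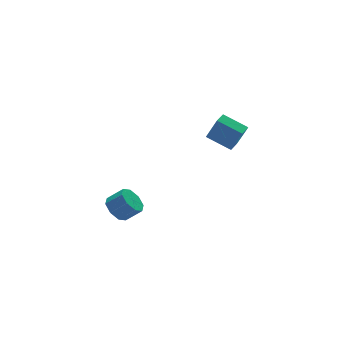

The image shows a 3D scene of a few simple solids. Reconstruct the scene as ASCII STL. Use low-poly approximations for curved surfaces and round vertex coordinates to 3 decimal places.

solid 
facet normal -0.644 0.384 -0.661
outer loop
vertex -3.495 -0.0 -0.117
vertex -4.13 0.032 0.52
vertex -3.493 0.596 0.227
endloop
endfacet
facet normal 0.765 0.320 -0.559
outer loop
vertex -3.495 -0.0 -0.117
vertex -3.493 0.596 0.227
vertex -2.715 -0.465 0.683
endloop
endfacet
facet normal 0.764 0.320 -0.560
outer loop
vertex -2.715 -0.465 0.683
vertex -3.493 0.596 0.227
vertex -2.713 0.132 1.027
endloop
endfacet
facet normal 0.644 -0.384 0.662
outer loop
vertex -2.715 -0.465 0.683
vertex -2.713 0.132 1.027
vertex -3.35 -0.432 1.32
endloop
endfacet
facet normal -0.644 0.384 -0.662
outer loop
vertex -3.493 0.596 0.227
vertex -4.13 0.032 0.52
vertex -3.864 0.863 0.743
endloop
endfacet
facet normal 0.543 0.838 -0.043
outer loop
vertex -3.493 0.596 0.227
vertex -3.864 0.863 0.743
vertex -2.713 0.132 1.027
endloop
endfacet
facet normal 0.543 0.839 -0.042
outer loop
vertex -2.713 0.132 1.027
vertex -3.864 0.863 0.743
vertex -3.084 0.398 1.543
endloop
endfacet
facet normal 0.644 -0.384 0.661
outer loop
vertex -2.713 0.132 1.027
vertex -3.084 0.398 1.543
vertex -3.35 -0.432 1.32
endloop
endfacet
facet normal -0.644 0.384 -0.662
outer loop
vertex -3.864 0.863 0.743
vertex -4.13 0.032 0.52
vertex -4.391 0.642 1.128
endloop
endfacet
facet normal 0.003 0.866 0.501
outer loop
vertex -3.864 0.863 0.743
vertex -4.391 0.642 1.128
vertex -3.084 0.398 1.543
endloop
endfacet
facet normal 0.003 0.866 0.499
outer loop
vertex -3.084 0.398 1.543
vertex -4.391 0.642 1.128
vertex -3.611 0.178 1.928
endloop
endfacet
facet normal 0.644 -0.384 0.662
outer loop
vertex -3.084 0.398 1.543
vertex -3.611 0.178 1.928
vertex -3.35 -0.432 1.32
endloop
endfacet
facet normal -0.644 0.384 -0.662
outer loop
vertex -4.391 0.642 1.128
vertex -4.13 0.032 0.52
vertex -4.765 0.065 1.157
endloop
endfacet
facet normal -0.538 0.387 0.749
outer loop
vertex -4.391 0.642 1.128
vertex -4.765 0.065 1.157
vertex -3.611 0.178 1.928
endloop
endfacet
facet normal -0.538 0.386 0.749
outer loop
vertex -3.611 0.178 1.928
vertex -4.765 0.065 1.157
vertex -3.985 -0.4 1.957
endloop
endfacet
facet normal 0.644 -0.384 0.662
outer loop
vertex -3.611 0.178 1.928
vertex -3.985 -0.4 1.957
vertex -3.35 -0.432 1.32
endloop
endfacet
facet normal -0.644 0.384 -0.662
outer loop
vertex -4.765 0.065 1.157
vertex -4.13 0.032 0.52
vertex -4.767 -0.532 0.813
endloop
endfacet
facet normal -0.765 -0.320 0.560
outer loop
vertex -4.765 0.065 1.157
vertex -4.767 -0.532 0.813
vertex -3.985 -0.4 1.957
endloop
endfacet
facet normal -0.764 -0.320 0.559
outer loop
vertex -3.985 -0.4 1.957
vertex -4.767 -0.532 0.813
vertex -3.987 -0.996 1.613
endloop
endfacet
facet normal 0.644 -0.384 0.661
outer loop
vertex -3.985 -0.4 1.957
vertex -3.987 -0.996 1.613
vertex -3.35 -0.432 1.32
endloop
endfacet
facet normal -0.644 0.384 -0.661
outer loop
vertex -4.767 -0.532 0.813
vertex -4.13 0.032 0.52
vertex -4.396 -0.798 0.297
endloop
endfacet
facet normal -0.543 -0.839 0.042
outer loop
vertex -4.767 -0.532 0.813
vertex -4.396 -0.798 0.297
vertex -3.987 -0.996 1.613
endloop
endfacet
facet normal -0.544 -0.838 0.043
outer loop
vertex -3.987 -0.996 1.613
vertex -4.396 -0.798 0.297
vertex -3.616 -1.263 1.097
endloop
endfacet
facet normal 0.644 -0.384 0.662
outer loop
vertex -3.987 -0.996 1.613
vertex -3.616 -1.263 1.097
vertex -3.35 -0.432 1.32
endloop
endfacet
facet normal -0.644 0.384 -0.662
outer loop
vertex -4.396 -0.798 0.297
vertex -4.13 0.032 0.52
vertex -3.869 -0.578 -0.088
endloop
endfacet
facet normal -0.004 -0.866 -0.500
outer loop
vertex -4.396 -0.798 0.297
vertex -3.869 -0.578 -0.088
vertex -3.616 -1.263 1.097
endloop
endfacet
facet normal -0.002 -0.866 -0.500
outer loop
vertex -3.616 -1.263 1.097
vertex -3.869 -0.578 -0.088
vertex -3.089 -1.042 0.712
endloop
endfacet
facet normal 0.644 -0.384 0.662
outer loop
vertex -3.616 -1.263 1.097
vertex -3.089 -1.042 0.712
vertex -3.35 -0.432 1.32
endloop
endfacet
facet normal -0.644 0.384 -0.662
outer loop
vertex -3.869 -0.578 -0.088
vertex -4.13 0.032 0.52
vertex -3.495 -0.0 -0.117
endloop
endfacet
facet normal 0.539 -0.386 -0.749
outer loop
vertex -3.869 -0.578 -0.088
vertex -3.495 -0.0 -0.117
vertex -3.089 -1.042 0.712
endloop
endfacet
facet normal 0.538 -0.386 -0.749
outer loop
vertex -3.089 -1.042 0.712
vertex -3.495 -0.0 -0.117
vertex -2.715 -0.465 0.683
endloop
endfacet
facet normal 0.644 -0.384 0.662
outer loop
vertex -3.089 -1.042 0.712
vertex -2.715 -0.465 0.683
vertex -3.35 -0.432 1.32
endloop
endfacet
facet normal -0.562 0.724 0.401
outer loop
vertex 2.925 1.449 4.769
vertex 3.594 1.956 4.791
vertex 2.542 2.02 3.204
endloop
endfacet
facet normal -0.796 -0.604 -0.026
outer loop
vertex 3.486 0.804 2.529
vertex 2.925 1.449 4.769
vertex 2.542 2.02 3.204
endloop
endfacet
facet normal -0.561 0.724 0.401
outer loop
vertex 2.542 2.02 3.204
vertex 3.594 1.956 4.791
vertex 3.212 2.527 3.225
endloop
endfacet
facet normal -0.224 0.334 -0.915
outer loop
vertex 3.212 2.527 3.225
vertex 3.486 0.804 2.529
vertex 2.542 2.02 3.204
endloop
endfacet
facet normal 0.224 -0.335 0.915
outer loop
vertex 2.925 1.449 4.769
vertex 4.538 0.74 4.116
vertex 3.594 1.956 4.791
endloop
endfacet
facet normal -0.797 -0.604 -0.026
outer loop
vertex 3.868 0.233 4.095
vertex 2.925 1.449 4.769
vertex 3.486 0.804 2.529
endloop
endfacet
facet normal 0.224 -0.334 0.916
outer loop
vertex 3.868 0.233 4.095
vertex 4.538 0.74 4.116
vertex 2.925 1.449 4.769
endloop
endfacet
facet normal 0.797 0.604 0.026
outer loop
vertex 3.594 1.956 4.791
vertex 4.538 0.74 4.116
vertex 3.212 2.527 3.225
endloop
endfacet
facet normal -0.223 0.334 -0.916
outer loop
vertex 4.155 1.311 2.551
vertex 3.486 0.804 2.529
vertex 3.212 2.527 3.225
endloop
endfacet
facet normal 0.797 0.604 0.025
outer loop
vertex 3.212 2.527 3.225
vertex 4.538 0.74 4.116
vertex 4.155 1.311 2.551
endloop
endfacet
facet normal 0.562 -0.724 -0.401
outer loop
vertex 4.155 1.311 2.551
vertex 3.868 0.233 4.095
vertex 3.486 0.804 2.529
endloop
endfacet
facet normal 0.561 -0.724 -0.401
outer loop
vertex 4.538 0.74 4.116
vertex 3.868 0.233 4.095
vertex 4.155 1.311 2.551
endloop
endfacet

endsolid


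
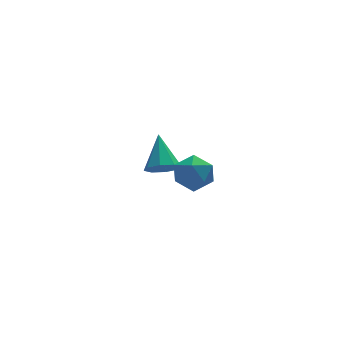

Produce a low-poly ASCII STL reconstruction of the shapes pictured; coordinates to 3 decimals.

solid 
facet normal -0.789 -0.293 0.541
outer loop
vertex 0.634 -3.116 -1.132
vertex 0.615 -3.918 -1.594
vertex 1.117 -3.841 -0.82
endloop
endfacet
facet normal -0.372 0.147 0.917
outer loop
vertex 0.634 -3.116 -1.132
vertex 1.117 -3.841 -0.82
vertex 1.49 -2.995 -0.804
endloop
endfacet
facet normal -0.323 0.763 0.561
outer loop
vertex 0.634 -3.116 -1.132
vertex 1.49 -2.995 -0.804
vertex 1.219 -2.548 -1.568
endloop
endfacet
facet normal -0.710 0.703 -0.037
outer loop
vertex 0.634 -3.116 -1.132
vertex 1.219 -2.548 -1.568
vertex 0.679 -3.119 -2.056
endloop
endfacet
facet normal -0.997 0.052 -0.049
outer loop
vertex 0.634 -3.116 -1.132
vertex 0.679 -3.119 -2.056
vertex 0.615 -3.918 -1.594
endloop
endfacet
facet normal 0.281 -0.142 0.949
outer loop
vertex 1.49 -2.995 -0.804
vertex 1.117 -3.841 -0.82
vertex 2.001 -3.721 -1.064
endloop
endfacet
facet normal -0.394 -0.854 0.341
outer loop
vertex 1.117 -3.841 -0.82
vertex 0.615 -3.918 -1.594
vertex 1.461 -4.292 -1.552
endloop
endfacet
facet normal -0.732 -0.296 -0.613
outer loop
vertex 0.615 -3.918 -1.594
vertex 0.679 -3.119 -2.056
vertex 1.19 -3.845 -2.316
endloop
endfacet
facet normal -0.267 0.759 -0.593
outer loop
vertex 0.679 -3.119 -2.056
vertex 1.219 -2.548 -1.568
vertex 1.563 -2.999 -2.3
endloop
endfacet
facet normal 0.360 0.855 0.373
outer loop
vertex 1.219 -2.548 -1.568
vertex 1.49 -2.995 -0.804
vertex 2.065 -2.922 -1.526
endloop
endfacet
facet normal 0.710 -0.703 0.037
outer loop
vertex 2.046 -3.724 -1.988
vertex 2.001 -3.721 -1.064
vertex 1.461 -4.292 -1.552
endloop
endfacet
facet normal 0.323 -0.763 -0.561
outer loop
vertex 2.046 -3.724 -1.988
vertex 1.461 -4.292 -1.552
vertex 1.19 -3.845 -2.316
endloop
endfacet
facet normal 0.372 -0.147 -0.917
outer loop
vertex 2.046 -3.724 -1.988
vertex 1.19 -3.845 -2.316
vertex 1.563 -2.999 -2.3
endloop
endfacet
facet normal 0.789 0.293 -0.541
outer loop
vertex 2.046 -3.724 -1.988
vertex 1.563 -2.999 -2.3
vertex 2.065 -2.922 -1.526
endloop
endfacet
facet normal 0.997 -0.052 0.049
outer loop
vertex 2.046 -3.724 -1.988
vertex 2.065 -2.922 -1.526
vertex 2.001 -3.721 -1.064
endloop
endfacet
facet normal 0.267 -0.759 0.593
outer loop
vertex 1.461 -4.292 -1.552
vertex 2.001 -3.721 -1.064
vertex 1.117 -3.841 -0.82
endloop
endfacet
facet normal -0.360 -0.855 -0.373
outer loop
vertex 1.19 -3.845 -2.316
vertex 1.461 -4.292 -1.552
vertex 0.615 -3.918 -1.594
endloop
endfacet
facet normal -0.281 0.142 -0.949
outer loop
vertex 1.563 -2.999 -2.3
vertex 1.19 -3.845 -2.316
vertex 0.679 -3.119 -2.056
endloop
endfacet
facet normal 0.394 0.854 -0.341
outer loop
vertex 2.065 -2.922 -1.526
vertex 1.563 -2.999 -2.3
vertex 1.219 -2.548 -1.568
endloop
endfacet
facet normal 0.732 0.296 0.613
outer loop
vertex 2.001 -3.721 -1.064
vertex 2.065 -2.922 -1.526
vertex 1.49 -2.995 -0.804
endloop
endfacet
facet normal -0.138 -0.714 -0.687
outer loop
vertex 1.895 1.619 -4.726
vertex 1.603 1.133 -4.162
vertex 1.289 1.674 -4.661
endloop
endfacet
facet normal 0.038 0.911 -0.412
outer loop
vertex 1.895 1.619 -4.726
vertex 1.289 1.674 -4.661
vertex 1.857 2.447 -2.898
endloop
endfacet
facet normal -0.138 -0.714 -0.687
outer loop
vertex 1.289 1.674 -4.661
vertex 1.603 1.133 -4.162
vertex 0.866 1.411 -4.303
endloop
endfacet
facet normal -0.609 0.780 -0.146
outer loop
vertex 1.289 1.674 -4.661
vertex 0.866 1.411 -4.303
vertex 1.857 2.447 -2.898
endloop
endfacet
facet normal -0.138 -0.715 -0.686
outer loop
vertex 0.866 1.411 -4.303
vertex 1.603 1.133 -4.162
vertex 0.876 0.986 -3.862
endloop
endfacet
facet normal -0.868 0.348 0.355
outer loop
vertex 0.866 1.411 -4.303
vertex 0.876 0.986 -3.862
vertex 1.857 2.447 -2.898
endloop
endfacet
facet normal -0.139 -0.714 -0.686
outer loop
vertex 0.876 0.986 -3.862
vertex 1.603 1.133 -4.162
vertex 1.311 0.647 -3.597
endloop
endfacet
facet normal -0.588 -0.131 0.798
outer loop
vertex 0.876 0.986 -3.862
vertex 1.311 0.647 -3.597
vertex 1.857 2.447 -2.898
endloop
endfacet
facet normal -0.137 -0.715 -0.686
outer loop
vertex 1.311 0.647 -3.597
vertex 1.603 1.133 -4.162
vertex 1.918 0.593 -3.662
endloop
endfacet
facet normal 0.065 -0.378 0.923
outer loop
vertex 1.311 0.647 -3.597
vertex 1.918 0.593 -3.662
vertex 1.857 2.447 -2.898
endloop
endfacet
facet normal -0.138 -0.715 -0.685
outer loop
vertex 1.918 0.593 -3.662
vertex 1.603 1.133 -4.162
vertex 2.34 0.855 -4.02
endloop
endfacet
facet normal 0.712 -0.248 0.658
outer loop
vertex 1.918 0.593 -3.662
vertex 2.34 0.855 -4.02
vertex 1.857 2.447 -2.898
endloop
endfacet
facet normal -0.137 -0.715 -0.686
outer loop
vertex 2.34 0.855 -4.02
vertex 1.603 1.133 -4.162
vertex 2.33 1.28 -4.461
endloop
endfacet
facet normal 0.970 0.185 0.156
outer loop
vertex 2.34 0.855 -4.02
vertex 2.33 1.28 -4.461
vertex 1.857 2.447 -2.898
endloop
endfacet
facet normal -0.138 -0.714 -0.687
outer loop
vertex 2.33 1.28 -4.461
vertex 1.603 1.133 -4.162
vertex 1.895 1.619 -4.726
endloop
endfacet
facet normal 0.691 0.663 -0.286
outer loop
vertex 2.33 1.28 -4.461
vertex 1.895 1.619 -4.726
vertex 1.857 2.447 -2.898
endloop
endfacet

endsolid


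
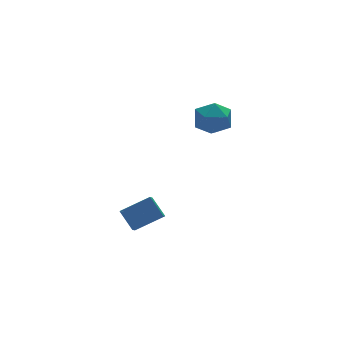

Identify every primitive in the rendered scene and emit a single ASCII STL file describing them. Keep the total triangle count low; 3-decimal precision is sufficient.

solid 
facet normal -0.517 0.027 0.856
outer loop
vertex 1.056 0.19 3.733
vertex 1.069 -0.903 3.775
vertex 1.873 -0.328 4.243
endloop
endfacet
facet normal -0.106 0.607 0.787
outer loop
vertex 1.056 0.19 3.733
vertex 1.873 -0.328 4.243
vertex 2.086 0.535 3.606
endloop
endfacet
facet normal -0.292 0.939 0.182
outer loop
vertex 1.056 0.19 3.733
vertex 2.086 0.535 3.606
vertex 1.414 0.493 2.745
endloop
endfacet
facet normal -0.817 0.564 -0.123
outer loop
vertex 1.056 0.19 3.733
vertex 1.414 0.493 2.745
vertex 0.785 -0.395 2.849
endloop
endfacet
facet normal -0.956 -0.000 0.293
outer loop
vertex 1.056 0.19 3.733
vertex 0.785 -0.395 2.849
vertex 1.069 -0.903 3.775
endloop
endfacet
facet normal 0.570 0.392 0.722
outer loop
vertex 2.086 0.535 3.606
vertex 1.873 -0.328 4.243
vertex 2.735 -0.345 3.571
endloop
endfacet
facet normal -0.094 -0.546 0.832
outer loop
vertex 1.873 -0.328 4.243
vertex 1.069 -0.903 3.775
vertex 2.106 -1.233 3.675
endloop
endfacet
facet normal -0.804 -0.590 -0.077
outer loop
vertex 1.069 -0.903 3.775
vertex 0.785 -0.395 2.849
vertex 1.434 -1.275 2.814
endloop
endfacet
facet normal -0.578 0.322 -0.750
outer loop
vertex 0.785 -0.395 2.849
vertex 1.414 0.493 2.745
vertex 1.647 -0.412 2.177
endloop
endfacet
facet normal 0.271 0.928 -0.256
outer loop
vertex 1.414 0.493 2.745
vertex 2.086 0.535 3.606
vertex 2.451 0.163 2.645
endloop
endfacet
facet normal 0.817 -0.564 0.123
outer loop
vertex 2.464 -0.93 2.687
vertex 2.735 -0.345 3.571
vertex 2.106 -1.233 3.675
endloop
endfacet
facet normal 0.292 -0.939 -0.182
outer loop
vertex 2.464 -0.93 2.687
vertex 2.106 -1.233 3.675
vertex 1.434 -1.275 2.814
endloop
endfacet
facet normal 0.106 -0.607 -0.787
outer loop
vertex 2.464 -0.93 2.687
vertex 1.434 -1.275 2.814
vertex 1.647 -0.412 2.177
endloop
endfacet
facet normal 0.517 -0.027 -0.856
outer loop
vertex 2.464 -0.93 2.687
vertex 1.647 -0.412 2.177
vertex 2.451 0.163 2.645
endloop
endfacet
facet normal 0.956 0.000 -0.293
outer loop
vertex 2.464 -0.93 2.687
vertex 2.451 0.163 2.645
vertex 2.735 -0.345 3.571
endloop
endfacet
facet normal 0.578 -0.322 0.750
outer loop
vertex 2.106 -1.233 3.675
vertex 2.735 -0.345 3.571
vertex 1.873 -0.328 4.243
endloop
endfacet
facet normal -0.271 -0.928 0.256
outer loop
vertex 1.434 -1.275 2.814
vertex 2.106 -1.233 3.675
vertex 1.069 -0.903 3.775
endloop
endfacet
facet normal -0.570 -0.392 -0.722
outer loop
vertex 1.647 -0.412 2.177
vertex 1.434 -1.275 2.814
vertex 0.785 -0.395 2.849
endloop
endfacet
facet normal 0.094 0.546 -0.832
outer loop
vertex 2.451 0.163 2.645
vertex 1.647 -0.412 2.177
vertex 1.414 0.493 2.745
endloop
endfacet
facet normal 0.804 0.590 0.077
outer loop
vertex 2.735 -0.345 3.571
vertex 2.451 0.163 2.645
vertex 2.086 0.535 3.606
endloop
endfacet
facet normal -0.885 0.148 -0.441
outer loop
vertex -3.053 0.091 -2.475
vertex -2.616 0.798 -3.116
vertex -2.787 -0.844 -3.323
endloop
endfacet
facet normal -0.417 -0.673 0.611
outer loop
vertex -1.264 -1.098 -2.564
vertex -3.053 0.091 -2.475
vertex -2.787 -0.844 -3.323
endloop
endfacet
facet normal -0.885 0.148 -0.442
outer loop
vertex -2.787 -0.844 -3.323
vertex -2.616 0.798 -3.116
vertex -2.349 -0.137 -3.964
endloop
endfacet
facet normal 0.207 -0.724 -0.658
outer loop
vertex -2.349 -0.137 -3.964
vertex -1.264 -1.098 -2.564
vertex -2.787 -0.844 -3.323
endloop
endfacet
facet normal -0.207 0.724 0.658
outer loop
vertex -3.053 0.091 -2.475
vertex -1.093 0.544 -2.357
vertex -2.616 0.798 -3.116
endloop
endfacet
facet normal -0.417 -0.673 0.611
outer loop
vertex -1.531 -0.163 -1.716
vertex -3.053 0.091 -2.475
vertex -1.264 -1.098 -2.564
endloop
endfacet
facet normal -0.207 0.724 0.658
outer loop
vertex -1.531 -0.163 -1.716
vertex -1.093 0.544 -2.357
vertex -3.053 0.091 -2.475
endloop
endfacet
facet normal 0.417 0.673 -0.611
outer loop
vertex -2.616 0.798 -3.116
vertex -1.093 0.544 -2.357
vertex -2.349 -0.137 -3.964
endloop
endfacet
facet normal 0.207 -0.724 -0.658
outer loop
vertex -0.827 -0.391 -3.205
vertex -1.264 -1.098 -2.564
vertex -2.349 -0.137 -3.964
endloop
endfacet
facet normal 0.417 0.673 -0.611
outer loop
vertex -2.349 -0.137 -3.964
vertex -1.093 0.544 -2.357
vertex -0.827 -0.391 -3.205
endloop
endfacet
facet normal 0.885 -0.147 0.441
outer loop
vertex -0.827 -0.391 -3.205
vertex -1.531 -0.163 -1.716
vertex -1.264 -1.098 -2.564
endloop
endfacet
facet normal 0.885 -0.148 0.441
outer loop
vertex -1.093 0.544 -2.357
vertex -1.531 -0.163 -1.716
vertex -0.827 -0.391 -3.205
endloop
endfacet

endsolid


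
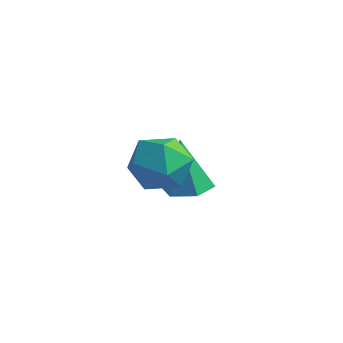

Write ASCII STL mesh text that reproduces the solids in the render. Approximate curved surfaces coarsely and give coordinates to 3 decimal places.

solid 
facet normal -0.989 0.132 0.068
outer loop
vertex -1.097 0.516 0.316
vertex -1.261 -0.629 0.16
vertex -1.129 -0.199 1.237
endloop
endfacet
facet normal -0.639 0.618 0.458
outer loop
vertex -1.097 0.516 0.316
vertex -1.129 -0.199 1.237
vertex -0.336 0.656 1.189
endloop
endfacet
facet normal -0.205 0.978 0.022
outer loop
vertex -1.097 0.516 0.316
vertex -0.336 0.656 1.189
vertex 0.021 0.756 0.083
endloop
endfacet
facet normal -0.286 0.717 -0.636
outer loop
vertex -1.097 0.516 0.316
vertex 0.021 0.756 0.083
vertex -0.551 -0.038 -0.554
endloop
endfacet
facet normal -0.771 0.193 -0.607
outer loop
vertex -1.097 0.516 0.316
vertex -0.551 -0.038 -0.554
vertex -1.261 -0.629 0.16
endloop
endfacet
facet normal -0.236 0.271 0.933
outer loop
vertex -0.336 0.656 1.189
vertex -1.129 -0.199 1.237
vertex -0.029 -0.402 1.574
endloop
endfacet
facet normal -0.801 -0.516 0.304
outer loop
vertex -1.129 -0.199 1.237
vertex -1.261 -0.629 0.16
vertex -0.601 -1.196 0.937
endloop
endfacet
facet normal -0.448 -0.418 -0.791
outer loop
vertex -1.261 -0.629 0.16
vertex -0.551 -0.038 -0.554
vertex -0.244 -1.096 -0.169
endloop
endfacet
facet normal 0.336 0.430 -0.838
outer loop
vertex -0.551 -0.038 -0.554
vertex 0.021 0.756 0.083
vertex 0.549 -0.241 -0.217
endloop
endfacet
facet normal 0.466 0.855 0.228
outer loop
vertex 0.021 0.756 0.083
vertex -0.336 0.656 1.189
vertex 0.681 0.189 0.86
endloop
endfacet
facet normal 0.286 -0.717 0.636
outer loop
vertex 0.517 -0.956 0.704
vertex -0.029 -0.402 1.574
vertex -0.601 -1.196 0.937
endloop
endfacet
facet normal 0.205 -0.978 -0.022
outer loop
vertex 0.517 -0.956 0.704
vertex -0.601 -1.196 0.937
vertex -0.244 -1.096 -0.169
endloop
endfacet
facet normal 0.639 -0.618 -0.458
outer loop
vertex 0.517 -0.956 0.704
vertex -0.244 -1.096 -0.169
vertex 0.549 -0.241 -0.217
endloop
endfacet
facet normal 0.989 -0.132 -0.068
outer loop
vertex 0.517 -0.956 0.704
vertex 0.549 -0.241 -0.217
vertex 0.681 0.189 0.86
endloop
endfacet
facet normal 0.771 -0.193 0.607
outer loop
vertex 0.517 -0.956 0.704
vertex 0.681 0.189 0.86
vertex -0.029 -0.402 1.574
endloop
endfacet
facet normal -0.336 -0.430 0.838
outer loop
vertex -0.601 -1.196 0.937
vertex -0.029 -0.402 1.574
vertex -1.129 -0.199 1.237
endloop
endfacet
facet normal -0.466 -0.855 -0.228
outer loop
vertex -0.244 -1.096 -0.169
vertex -0.601 -1.196 0.937
vertex -1.261 -0.629 0.16
endloop
endfacet
facet normal 0.236 -0.271 -0.933
outer loop
vertex 0.549 -0.241 -0.217
vertex -0.244 -1.096 -0.169
vertex -0.551 -0.038 -0.554
endloop
endfacet
facet normal 0.801 0.516 -0.304
outer loop
vertex 0.681 0.189 0.86
vertex 0.549 -0.241 -0.217
vertex 0.021 0.756 0.083
endloop
endfacet
facet normal 0.448 0.418 0.791
outer loop
vertex -0.029 -0.402 1.574
vertex 0.681 0.189 0.86
vertex -0.336 0.656 1.189
endloop
endfacet
facet normal 0.171 -0.025 -0.985
outer loop
vertex -0.883 3.654 -2.979
vertex -1.712 3.254 -3.113
vertex -1.636 4.181 -3.123
endloop
endfacet
facet normal 0.468 0.782 0.412
outer loop
vertex -0.883 3.654 -2.979
vertex -1.636 4.181 -3.123
vertex -2.088 3.306 -0.947
endloop
endfacet
facet normal 0.171 -0.025 -0.985
outer loop
vertex -1.636 4.181 -3.123
vertex -1.712 3.254 -3.113
vertex -2.465 3.78 -3.257
endloop
endfacet
facet normal -0.454 0.855 0.250
outer loop
vertex -1.636 4.181 -3.123
vertex -2.465 3.78 -3.257
vertex -2.088 3.306 -0.947
endloop
endfacet
facet normal 0.172 -0.023 -0.985
outer loop
vertex -2.465 3.78 -3.257
vertex -1.712 3.254 -3.113
vertex -2.54 2.854 -3.248
endloop
endfacet
facet normal -0.981 0.081 0.177
outer loop
vertex -2.465 3.78 -3.257
vertex -2.54 2.854 -3.248
vertex -2.088 3.306 -0.947
endloop
endfacet
facet normal 0.172 -0.023 -0.985
outer loop
vertex -2.54 2.854 -3.248
vertex -1.712 3.254 -3.113
vertex -1.787 2.327 -3.104
endloop
endfacet
facet normal -0.586 -0.765 0.266
outer loop
vertex -2.54 2.854 -3.248
vertex -1.787 2.327 -3.104
vertex -2.088 3.306 -0.947
endloop
endfacet
facet normal 0.171 -0.023 -0.985
outer loop
vertex -1.787 2.327 -3.104
vertex -1.712 3.254 -3.113
vertex -0.959 2.727 -2.97
endloop
endfacet
facet normal 0.336 -0.839 0.428
outer loop
vertex -1.787 2.327 -3.104
vertex -0.959 2.727 -2.97
vertex -2.088 3.306 -0.947
endloop
endfacet
facet normal 0.171 -0.024 -0.985
outer loop
vertex -0.959 2.727 -2.97
vertex -1.712 3.254 -3.113
vertex -0.883 3.654 -2.979
endloop
endfacet
facet normal 0.863 -0.066 0.501
outer loop
vertex -0.959 2.727 -2.97
vertex -0.883 3.654 -2.979
vertex -2.088 3.306 -0.947
endloop
endfacet

endsolid
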